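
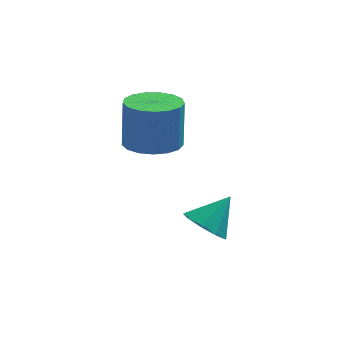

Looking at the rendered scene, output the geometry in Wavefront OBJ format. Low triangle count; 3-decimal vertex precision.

v -2.612 1.093 -1.327
v -1.663 0.949 -1.328
v -1.599 1.342 0.345
v -2.548 1.487 0.347
v -1.706 1.394 -1.432
v -1.643 1.788 0.241
v -1.957 1.771 -1.511
v -1.894 2.165 0.162
v -2.358 1.992 -1.548
v -2.295 2.386 0.125
v -2.817 2.008 -1.534
v -2.754 2.401 0.139
v -3.229 1.813 -1.473
v -3.166 2.207 0.2
v -3.5 1.454 -1.378
v -3.436 1.848 0.295
v -3.567 1.012 -1.271
v -3.503 1.406 0.402
v -3.415 0.589 -1.178
v -3.352 0.983 0.496
v -3.079 0.281 -1.118
v -3.016 0.675 0.555
v -2.636 0.159 -1.106
v -2.573 0.553 0.567
v -2.188 0.251 -1.144
v -2.124 0.645 0.529
v -1.836 0.536 -1.225
v -1.773 0.93 0.448
v -1.102 -0.615 -4.023
v -0.454 -0.707 -4.534
v -0.278 -0.065 -3.077
v -0.697 -0.2 -4.617
v -1.129 0.112 -4.422
v -1.549 0.084 -4.041
v -1.759 -0.271 -3.651
v -1.662 -0.787 -3.435
v -1.303 -1.223 -3.494
v -0.85 -1.374 -3.801
v -0.515 -1.17 -4.212
f 2 1 5
f 2 5 3
f 3 5 6
f 3 6 4
f 5 1 7
f 5 7 6
f 6 7 8
f 6 8 4
f 7 1 9
f 7 9 8
f 8 9 10
f 8 10 4
f 9 1 11
f 9 11 10
f 10 11 12
f 10 12 4
f 11 1 13
f 11 13 12
f 12 13 14
f 12 14 4
f 13 1 15
f 13 15 14
f 14 15 16
f 14 16 4
f 15 1 17
f 15 17 16
f 16 17 18
f 16 18 4
f 17 1 19
f 17 19 18
f 18 19 20
f 18 20 4
f 19 1 21
f 19 21 20
f 20 21 22
f 20 22 4
f 21 1 23
f 21 23 22
f 22 23 24
f 22 24 4
f 23 1 25
f 23 25 24
f 24 25 26
f 24 26 4
f 25 1 27
f 25 27 26
f 26 27 28
f 26 28 4
f 27 1 2
f 27 2 28
f 28 2 3
f 28 3 4
f 30 29 32
f 30 32 31
f 32 29 33
f 32 33 31
f 33 29 34
f 33 34 31
f 34 29 35
f 34 35 31
f 35 29 36
f 35 36 31
f 36 29 37
f 36 37 31
f 37 29 38
f 37 38 31
f 38 29 39
f 38 39 31
f 39 29 30
f 39 30 31



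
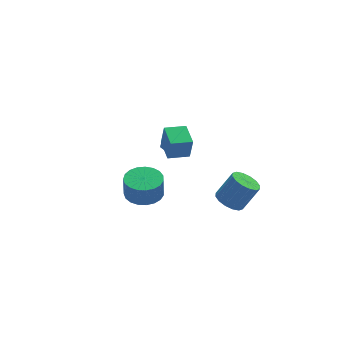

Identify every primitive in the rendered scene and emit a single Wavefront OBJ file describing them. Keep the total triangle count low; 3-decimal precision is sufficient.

v 2.694 -3.668 -1.831
v 3.164 -3.109 -2.108
v 3.996 -3.174 -0.825
v 3.526 -3.732 -0.549
v 2.873 -2.912 -1.909
v 3.705 -2.977 -0.626
v 2.534 -2.917 -1.69
v 3.366 -2.982 -0.407
v 2.238 -3.124 -1.508
v 3.07 -3.189 -0.225
v 2.064 -3.475 -1.413
v 2.896 -3.54 -0.131
v 2.059 -3.879 -1.431
v 2.891 -3.944 -0.148
v 2.224 -4.226 -1.555
v 3.056 -4.291 -0.272
v 2.515 -4.423 -1.754
v 3.347 -4.488 -0.471
v 2.854 -4.418 -1.973
v 3.686 -4.483 -0.69
v 3.15 -4.211 -2.155
v 3.982 -4.276 -0.872
v 3.324 -3.86 -2.249
v 4.156 -3.925 -0.967
v 3.329 -3.456 -2.232
v 4.161 -3.521 -0.949
v -0.481 -0.757 -2.509
v 0.476 -0.911 -2.486
v 0.439 -0.976 -1.309
v -0.519 -0.823 -1.331
v 0.456 -0.509 -2.465
v 0.418 -0.574 -1.287
v 0.273 -0.149 -2.451
v 0.235 -0.215 -1.273
v -0.041 0.105 -2.447
v -0.079 0.039 -1.269
v -0.43 0.21 -2.453
v -0.468 0.144 -1.276
v -0.828 0.148 -2.47
v -0.866 0.082 -1.292
v -1.166 -0.071 -2.493
v -1.204 -0.136 -1.315
v -1.386 -0.408 -2.519
v -1.424 -0.474 -1.341
v -1.449 -0.806 -2.543
v -1.487 -0.871 -1.365
v -1.345 -1.195 -2.561
v -1.383 -1.261 -1.383
v -1.091 -1.509 -2.57
v -1.129 -1.574 -1.393
v -0.732 -1.692 -2.569
v -0.77 -1.758 -1.391
v -0.33 -1.714 -2.557
v -0.368 -1.78 -1.38
v 0.047 -1.571 -2.537
v 0.009 -1.636 -1.36
v 0.332 -1.286 -2.512
v 0.294 -1.352 -1.334
v 2.799 3.145 -3.277
v 2.725 1.596 -2.657
v 2.044 3.294 -2.994
v 1.97 1.745 -2.374
v 3.19 3.475 -2.406
v 3.116 1.926 -1.786
v 2.435 3.624 -2.123
v 2.361 2.075 -1.503
v 1.03 -0.1 -0.885
v 1.118 -0.285 0.328
v 1.217 1.173 -0.705
v 1.305 0.988 0.508
v 2.135 -0.248 -0.988
v 2.223 -0.433 0.225
v 2.322 1.025 -0.808
v 2.41 0.84 0.405
f 2 1 5
f 2 5 3
f 3 5 6
f 3 6 4
f 5 1 7
f 5 7 6
f 6 7 8
f 6 8 4
f 7 1 9
f 7 9 8
f 8 9 10
f 8 10 4
f 9 1 11
f 9 11 10
f 10 11 12
f 10 12 4
f 11 1 13
f 11 13 12
f 12 13 14
f 12 14 4
f 13 1 15
f 13 15 14
f 14 15 16
f 14 16 4
f 15 1 17
f 15 17 16
f 16 17 18
f 16 18 4
f 17 1 19
f 17 19 18
f 18 19 20
f 18 20 4
f 19 1 21
f 19 21 20
f 20 21 22
f 20 22 4
f 21 1 23
f 21 23 22
f 22 23 24
f 22 24 4
f 23 1 25
f 23 25 24
f 24 25 26
f 24 26 4
f 25 1 2
f 25 2 26
f 26 2 3
f 26 3 4
f 28 27 31
f 28 31 29
f 29 31 32
f 29 32 30
f 31 27 33
f 31 33 32
f 32 33 34
f 32 34 30
f 33 27 35
f 33 35 34
f 34 35 36
f 34 36 30
f 35 27 37
f 35 37 36
f 36 37 38
f 36 38 30
f 37 27 39
f 37 39 38
f 38 39 40
f 38 40 30
f 39 27 41
f 39 41 40
f 40 41 42
f 40 42 30
f 41 27 43
f 41 43 42
f 42 43 44
f 42 44 30
f 43 27 45
f 43 45 44
f 44 45 46
f 44 46 30
f 45 27 47
f 45 47 46
f 46 47 48
f 46 48 30
f 47 27 49
f 47 49 48
f 48 49 50
f 48 50 30
f 49 27 51
f 49 51 50
f 50 51 52
f 50 52 30
f 51 27 53
f 51 53 52
f 52 53 54
f 52 54 30
f 53 27 55
f 53 55 54
f 54 55 56
f 54 56 30
f 55 27 57
f 55 57 56
f 56 57 58
f 56 58 30
f 57 27 28
f 57 28 58
f 58 28 29
f 58 29 30
f 60 62 59
f 63 60 59
f 59 62 61
f 61 63 59
f 60 66 62
f 64 60 63
f 64 66 60
f 62 66 61
f 65 63 61
f 61 66 65
f 65 64 63
f 66 64 65
f 68 70 67
f 71 68 67
f 67 70 69
f 69 71 67
f 68 74 70
f 72 68 71
f 72 74 68
f 70 74 69
f 73 71 69
f 69 74 73
f 73 72 71
f 74 72 73



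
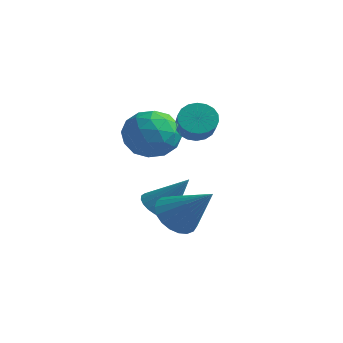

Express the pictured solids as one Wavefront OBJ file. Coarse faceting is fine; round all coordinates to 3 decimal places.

v 0.13 -0.727 -0.635
v 0.593 -0.105 -1.25
v 1.69 -0.513 0.755
v 0.36 0.152 -1.028
v 0.087 0.257 -0.738
v -0.178 0.192 -0.43
v -0.39 -0.032 -0.157
v -0.512 -0.376 0.033
v -0.523 -0.781 0.107
v -0.422 -1.176 0.054
v -0.224 -1.494 -0.119
v 0.034 -1.679 -0.381
v 0.309 -1.699 -0.686
v 0.553 -1.551 -0.983
v 0.724 -1.261 -1.22
v 0.792 -0.878 -1.355
v 0.745 -0.469 -1.366
v -3.486 2.988 1.992
v -2.559 2.381 2.551
v -4.281 1.239 1.409
v -3.354 0.632 1.968
v -4.202 1.231 2.648
v -3.711 2.312 3.008
v -3.129 1.308 0.952
v -2.638 2.389 1.312
v -2.339 1.343 1.908
v -3.002 1.295 2.956
v -3.838 2.325 1.004
v -4.501 2.277 2.052
v -2.953 2.838 2.322
v -3.887 0.782 1.638
v -4.385 1.134 2.037
v -3.841 0.777 2.365
v -3.63 2.797 2.591
v -3.085 2.441 2.919
v -4.05 1.765 2.976
v -3.755 1.179 1.041
v -3.21 0.823 1.369
v -2.999 2.843 1.595
v -2.455 2.486 1.923
v -2.79 1.855 0.984
v -2.279 1.871 2.273
v -2.746 0.843 1.931
v -2.614 1.24 1.334
v -2.325 1.876 1.545
v -2.668 1.843 2.889
v -3.135 0.815 2.546
v -3.634 1.167 2.946
v -3.345 1.802 3.158
v -2.539 1.233 2.511
v -3.705 2.805 1.414
v -4.172 1.777 1.071
v -3.495 1.818 0.802
v -3.206 2.453 1.014
v -4.094 2.777 2.029
v -4.561 1.749 1.687
v -4.515 1.744 2.415
v -4.226 2.38 2.626
v -4.301 2.387 1.449
v -2.296 3.072 2.36
v -1.841 3.701 2.503
v -1.068 2.978 3.223
v -1.524 2.348 3.08
v -2.074 3.712 2.765
v -1.302 2.989 3.485
v -2.352 3.597 2.948
v -1.579 2.874 3.667
v -2.619 3.377 3.013
v -1.846 2.654 3.733
v -2.822 3.097 2.95
v -2.049 2.374 3.67
v -2.92 2.812 2.769
v -2.148 2.089 3.489
v -2.896 2.578 2.508
v -2.123 1.855 3.228
v -2.752 2.442 2.217
v -1.979 1.719 2.937
v -2.518 2.431 1.955
v -1.746 1.708 2.675
v -2.241 2.546 1.773
v -1.468 1.823 2.492
v -1.974 2.766 1.707
v -1.201 2.043 2.427
v -1.771 3.046 1.77
v -0.998 2.323 2.49
v -1.672 3.331 1.951
v -0.9 2.608 2.671
v -1.697 3.565 2.212
v -0.924 2.842 2.932
v -2.436 1.092 -1.363
v -1.779 0.965 -1.819
v -1.284 1.568 0.163
v -1.841 1.291 -1.875
v -2.006 1.583 -1.841
v -2.245 1.79 -1.725
v -2.517 1.876 -1.547
v -2.775 1.827 -1.336
v -2.975 1.65 -1.13
v -3.081 1.377 -0.964
v -3.076 1.055 -0.867
v -2.96 0.739 -0.856
v -2.754 0.484 -0.932
v -2.493 0.334 -1.083
v -2.222 0.315 -1.282
v -1.988 0.43 -1.495
v -1.831 0.66 -1.685
f 2 1 4
f 2 4 3
f 4 1 5
f 4 5 3
f 5 1 6
f 5 6 3
f 6 1 7
f 6 7 3
f 7 1 8
f 7 8 3
f 8 1 9
f 8 9 3
f 9 1 10
f 9 10 3
f 10 1 11
f 10 11 3
f 11 1 12
f 11 12 3
f 12 1 13
f 12 13 3
f 13 1 14
f 13 14 3
f 14 1 15
f 14 15 3
f 15 1 16
f 15 16 3
f 16 1 17
f 16 17 3
f 17 1 2
f 17 2 3
f 18 55 34
f 55 29 58
f 34 58 23
f 55 58 34
f 18 34 30
f 34 23 35
f 30 35 19
f 34 35 30
f 18 30 39
f 30 19 40
f 39 40 25
f 30 40 39
f 18 39 51
f 39 25 54
f 51 54 28
f 39 54 51
f 18 51 55
f 51 28 59
f 55 59 29
f 51 59 55
f 19 35 46
f 35 23 49
f 46 49 27
f 35 49 46
f 23 58 36
f 58 29 57
f 36 57 22
f 58 57 36
f 29 59 56
f 59 28 52
f 56 52 20
f 59 52 56
f 28 54 53
f 54 25 41
f 53 41 24
f 54 41 53
f 25 40 45
f 40 19 42
f 45 42 26
f 40 42 45
f 21 47 33
f 47 27 48
f 33 48 22
f 47 48 33
f 21 33 31
f 33 22 32
f 31 32 20
f 33 32 31
f 21 31 38
f 31 20 37
f 38 37 24
f 31 37 38
f 21 38 43
f 38 24 44
f 43 44 26
f 38 44 43
f 21 43 47
f 43 26 50
f 47 50 27
f 43 50 47
f 22 48 36
f 48 27 49
f 36 49 23
f 48 49 36
f 20 32 56
f 32 22 57
f 56 57 29
f 32 57 56
f 24 37 53
f 37 20 52
f 53 52 28
f 37 52 53
f 26 44 45
f 44 24 41
f 45 41 25
f 44 41 45
f 27 50 46
f 50 26 42
f 46 42 19
f 50 42 46
f 61 60 64
f 61 64 62
f 62 64 65
f 62 65 63
f 64 60 66
f 64 66 65
f 65 66 67
f 65 67 63
f 66 60 68
f 66 68 67
f 67 68 69
f 67 69 63
f 68 60 70
f 68 70 69
f 69 70 71
f 69 71 63
f 70 60 72
f 70 72 71
f 71 72 73
f 71 73 63
f 72 60 74
f 72 74 73
f 73 74 75
f 73 75 63
f 74 60 76
f 74 76 75
f 75 76 77
f 75 77 63
f 76 60 78
f 76 78 77
f 77 78 79
f 77 79 63
f 78 60 80
f 78 80 79
f 79 80 81
f 79 81 63
f 80 60 82
f 80 82 81
f 81 82 83
f 81 83 63
f 82 60 84
f 82 84 83
f 83 84 85
f 83 85 63
f 84 60 86
f 84 86 85
f 85 86 87
f 85 87 63
f 86 60 88
f 86 88 87
f 87 88 89
f 87 89 63
f 88 60 61
f 88 61 89
f 89 61 62
f 89 62 63
f 91 90 93
f 91 93 92
f 93 90 94
f 93 94 92
f 94 90 95
f 94 95 92
f 95 90 96
f 95 96 92
f 96 90 97
f 96 97 92
f 97 90 98
f 97 98 92
f 98 90 99
f 98 99 92
f 99 90 100
f 99 100 92
f 100 90 101
f 100 101 92
f 101 90 102
f 101 102 92
f 102 90 103
f 102 103 92
f 103 90 104
f 103 104 92
f 104 90 105
f 104 105 92
f 105 90 106
f 105 106 92
f 106 90 91
f 106 91 92



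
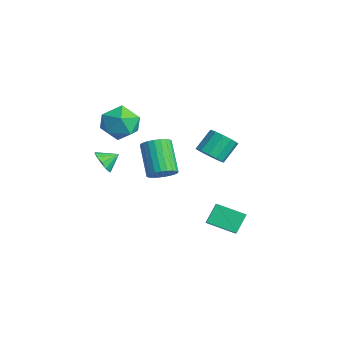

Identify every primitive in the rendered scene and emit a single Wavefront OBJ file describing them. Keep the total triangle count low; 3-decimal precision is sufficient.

v 0.219 -0.912 3.014
v 1.116 -1.695 3.398
v -1.156 -1.985 4.042
v -0.259 -2.768 4.426
v -0.288 -1.592 4.852
v 0.562 -0.929 4.217
v -0.602 -2.751 3.223
v 0.248 -2.088 2.588
v 0.609 -2.831 3.527
v 0.803 -2.115 4.534
v -0.843 -1.565 2.906
v -0.649 -0.849 3.913
v 2.743 1.942 -3.55
v 2.298 2.738 -2.569
v 3.746 3.253 -4.159
v 3.3 4.05 -3.178
v 3.42 1.67 -3.022
v 2.974 2.467 -2.041
v 4.422 2.982 -3.631
v 3.977 3.778 -2.65
v -1.02 -2.49 0.221
v -0.309 -2.398 -0.156
v -0.86 -1.59 0.739
v -0.621 -2.193 -0.418
v -1.06 -2.081 -0.477
v -1.486 -2.1 -0.314
v -1.764 -2.242 0.019
v -1.805 -2.463 0.416
v -1.598 -2.692 0.751
v -1.206 -2.858 0.918
v -0.756 -2.906 0.864
v -0.389 -2.822 0.606
v -0.222 -2.633 0.225
v 1.149 2.888 0.642
v 1.961 3.262 0.538
v 1.623 4.286 1.595
v 0.811 3.912 1.698
v 1.652 3.498 0.212
v 1.315 4.522 1.269
v 1.184 3.539 0.022
v 0.846 4.564 1.078
v 0.705 3.374 0.028
v 0.367 4.398 1.085
v 0.366 3.055 0.23
v 0.028 4.079 1.287
v 0.276 2.682 0.562
v -0.061 3.707 1.619
v 0.463 2.375 0.919
v 0.126 3.399 1.976
v 0.868 2.231 1.189
v 0.53 3.255 2.246
v 1.362 2.295 1.284
v 1.024 3.319 2.341
v 1.788 2.547 1.176
v 1.45 3.572 2.233
v 2.011 2.908 0.898
v 1.674 3.932 1.955
v 3.847 -1.063 1.703
v 4.424 -0.741 2.222
v 2.93 -0.475 3.716
v 2.353 -0.797 3.197
v 4.318 -0.472 2.068
v 2.824 -0.205 3.563
v 4.141 -0.292 1.859
v 2.647 -0.025 3.354
v 3.919 -0.23 1.626
v 2.425 0.037 3.121
v 3.686 -0.295 1.405
v 2.192 -0.028 2.899
v 3.478 -0.476 1.229
v 1.984 -0.21 2.723
v 3.325 -0.747 1.125
v 1.831 -0.481 2.62
v 3.252 -1.067 1.109
v 1.759 -0.8 2.604
v 3.27 -1.385 1.184
v 1.776 -1.119 2.678
v 3.376 -1.655 1.337
v 1.882 -1.388 2.832
v 3.553 -1.835 1.546
v 2.059 -1.568 3.041
v 3.775 -1.897 1.779
v 2.281 -1.63 3.274
v 4.008 -1.832 2.001
v 2.514 -1.565 3.495
v 4.216 -1.65 2.177
v 2.722 -1.384 3.671
v 4.369 -1.379 2.28
v 2.875 -1.113 3.775
v 4.441 -1.06 2.296
v 2.948 -0.793 3.791
f 1 12 6
f 1 6 2
f 1 2 8
f 1 8 11
f 1 11 12
f 2 6 10
f 6 12 5
f 12 11 3
f 11 8 7
f 8 2 9
f 4 10 5
f 4 5 3
f 4 3 7
f 4 7 9
f 4 9 10
f 5 10 6
f 3 5 12
f 7 3 11
f 9 7 8
f 10 9 2
f 14 16 13
f 17 14 13
f 13 16 15
f 15 17 13
f 14 20 16
f 18 14 17
f 18 20 14
f 16 20 15
f 19 17 15
f 15 20 19
f 19 18 17
f 20 18 19
f 22 21 24
f 22 24 23
f 24 21 25
f 24 25 23
f 25 21 26
f 25 26 23
f 26 21 27
f 26 27 23
f 27 21 28
f 27 28 23
f 28 21 29
f 28 29 23
f 29 21 30
f 29 30 23
f 30 21 31
f 30 31 23
f 31 21 32
f 31 32 23
f 32 21 33
f 32 33 23
f 33 21 22
f 33 22 23
f 35 34 38
f 35 38 36
f 36 38 39
f 36 39 37
f 38 34 40
f 38 40 39
f 39 40 41
f 39 41 37
f 40 34 42
f 40 42 41
f 41 42 43
f 41 43 37
f 42 34 44
f 42 44 43
f 43 44 45
f 43 45 37
f 44 34 46
f 44 46 45
f 45 46 47
f 45 47 37
f 46 34 48
f 46 48 47
f 47 48 49
f 47 49 37
f 48 34 50
f 48 50 49
f 49 50 51
f 49 51 37
f 50 34 52
f 50 52 51
f 51 52 53
f 51 53 37
f 52 34 54
f 52 54 53
f 53 54 55
f 53 55 37
f 54 34 56
f 54 56 55
f 55 56 57
f 55 57 37
f 56 34 35
f 56 35 57
f 57 35 36
f 57 36 37
f 59 58 62
f 59 62 60
f 60 62 63
f 60 63 61
f 62 58 64
f 62 64 63
f 63 64 65
f 63 65 61
f 64 58 66
f 64 66 65
f 65 66 67
f 65 67 61
f 66 58 68
f 66 68 67
f 67 68 69
f 67 69 61
f 68 58 70
f 68 70 69
f 69 70 71
f 69 71 61
f 70 58 72
f 70 72 71
f 71 72 73
f 71 73 61
f 72 58 74
f 72 74 73
f 73 74 75
f 73 75 61
f 74 58 76
f 74 76 75
f 75 76 77
f 75 77 61
f 76 58 78
f 76 78 77
f 77 78 79
f 77 79 61
f 78 58 80
f 78 80 79
f 79 80 81
f 79 81 61
f 80 58 82
f 80 82 81
f 81 82 83
f 81 83 61
f 82 58 84
f 82 84 83
f 83 84 85
f 83 85 61
f 84 58 86
f 84 86 85
f 85 86 87
f 85 87 61
f 86 58 88
f 86 88 87
f 87 88 89
f 87 89 61
f 88 58 90
f 88 90 89
f 89 90 91
f 89 91 61
f 90 58 59
f 90 59 91
f 91 59 60
f 91 60 61



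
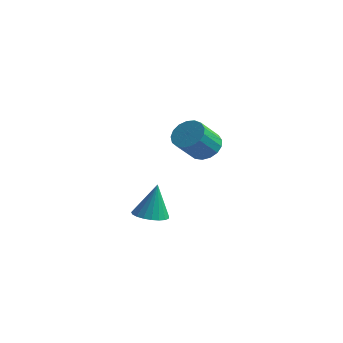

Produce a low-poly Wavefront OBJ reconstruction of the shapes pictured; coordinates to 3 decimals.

v 2.361 -2.909 -2.765
v 3.233 -2.507 -2.902
v 2.479 -2.471 -0.735
v 2.986 -2.192 -2.956
v 2.631 -2.001 -2.976
v 2.23 -1.968 -2.96
v 1.851 -2.097 -2.91
v 1.56 -2.366 -2.835
v 1.408 -2.729 -2.748
v 1.42 -3.123 -2.664
v 1.596 -3.481 -2.597
v 1.903 -3.739 -2.56
v 2.29 -3.854 -2.557
v 2.689 -3.805 -2.591
v 3.031 -3.601 -2.655
v 3.258 -3.278 -2.738
v 3.329 -2.891 -2.825
v 0.209 4.119 -0.75
v 0.59 4.774 -0.038
v 0.492 3.397 1.282
v 0.111 2.741 0.57
v 0.097 4.838 -0.007
v -0 3.461 1.312
v -0.37 4.738 -0.147
v -0.467 3.36 1.173
v -0.704 4.495 -0.425
v -0.802 3.118 0.895
v -0.83 4.166 -0.777
v -0.927 2.789 0.543
v -0.717 3.827 -1.123
v -0.815 2.45 0.197
v -0.393 3.554 -1.383
v -0.49 2.177 -0.064
v 0.07 3.411 -1.499
v -0.028 2.033 -0.179
v 0.564 3.429 -1.443
v 0.467 2.052 -0.123
v 0.977 3.606 -1.228
v 0.879 2.229 0.092
v 1.214 3.9 -0.904
v 1.116 2.523 0.416
v 1.22 4.244 -0.544
v 1.123 2.867 0.776
v 0.995 4.56 -0.232
v 0.898 3.182 1.088
f 2 1 4
f 2 4 3
f 4 1 5
f 4 5 3
f 5 1 6
f 5 6 3
f 6 1 7
f 6 7 3
f 7 1 8
f 7 8 3
f 8 1 9
f 8 9 3
f 9 1 10
f 9 10 3
f 10 1 11
f 10 11 3
f 11 1 12
f 11 12 3
f 12 1 13
f 12 13 3
f 13 1 14
f 13 14 3
f 14 1 15
f 14 15 3
f 15 1 16
f 15 16 3
f 16 1 17
f 16 17 3
f 17 1 2
f 17 2 3
f 19 18 22
f 19 22 20
f 20 22 23
f 20 23 21
f 22 18 24
f 22 24 23
f 23 24 25
f 23 25 21
f 24 18 26
f 24 26 25
f 25 26 27
f 25 27 21
f 26 18 28
f 26 28 27
f 27 28 29
f 27 29 21
f 28 18 30
f 28 30 29
f 29 30 31
f 29 31 21
f 30 18 32
f 30 32 31
f 31 32 33
f 31 33 21
f 32 18 34
f 32 34 33
f 33 34 35
f 33 35 21
f 34 18 36
f 34 36 35
f 35 36 37
f 35 37 21
f 36 18 38
f 36 38 37
f 37 38 39
f 37 39 21
f 38 18 40
f 38 40 39
f 39 40 41
f 39 41 21
f 40 18 42
f 40 42 41
f 41 42 43
f 41 43 21
f 42 18 44
f 42 44 43
f 43 44 45
f 43 45 21
f 44 18 19
f 44 19 45
f 45 19 20
f 45 20 21



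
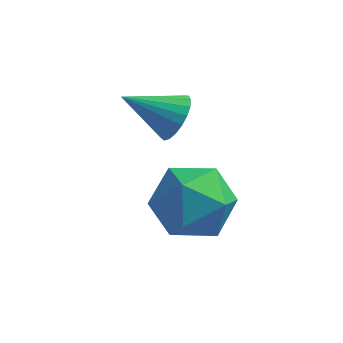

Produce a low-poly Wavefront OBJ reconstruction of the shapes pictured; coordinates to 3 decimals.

v 1.613 -1.884 0.981
v 2.407 -1.225 1.374
v 2.533 -3.315 1.526
v 3.327 -2.656 1.919
v 2.337 -2.68 2.407
v 1.769 -1.796 2.071
v 3.171 -2.744 0.829
v 2.603 -1.86 0.493
v 3.37 -1.757 1.28
v 2.854 -1.717 2.256
v 2.086 -2.823 0.644
v 1.57 -2.783 1.62
v 1.804 -1.354 3.508
v 2.103 -1.174 4.067
v 0.636 -1.666 4.232
v 1.989 -0.938 3.985
v 1.843 -0.774 3.821
v 1.691 -0.711 3.602
v 1.557 -0.758 3.366
v 1.467 -0.909 3.156
v 1.435 -1.136 3.006
v 1.466 -1.402 2.943
v 1.556 -1.659 2.977
v 1.689 -1.863 3.103
v 1.842 -1.979 3.299
v 1.988 -1.987 3.532
v 2.103 -1.886 3.76
v 2.165 -1.692 3.944
v 2.166 -1.441 4.053
f 1 12 6
f 1 6 2
f 1 2 8
f 1 8 11
f 1 11 12
f 2 6 10
f 6 12 5
f 12 11 3
f 11 8 7
f 8 2 9
f 4 10 5
f 4 5 3
f 4 3 7
f 4 7 9
f 4 9 10
f 5 10 6
f 3 5 12
f 7 3 11
f 9 7 8
f 10 9 2
f 14 13 16
f 14 16 15
f 16 13 17
f 16 17 15
f 17 13 18
f 17 18 15
f 18 13 19
f 18 19 15
f 19 13 20
f 19 20 15
f 20 13 21
f 20 21 15
f 21 13 22
f 21 22 15
f 22 13 23
f 22 23 15
f 23 13 24
f 23 24 15
f 24 13 25
f 24 25 15
f 25 13 26
f 25 26 15
f 26 13 27
f 26 27 15
f 27 13 28
f 27 28 15
f 28 13 29
f 28 29 15
f 29 13 14
f 29 14 15



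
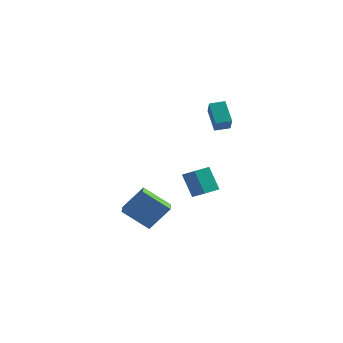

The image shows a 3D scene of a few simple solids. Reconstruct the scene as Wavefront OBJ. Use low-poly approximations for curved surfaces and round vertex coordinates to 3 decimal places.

v 2.268 -4.151 -1.678
v 1.465 -3.516 -0.198
v 2.957 -3.293 -1.673
v 2.154 -2.658 -0.192
v 3.246 -4.942 -0.808
v 2.443 -4.307 0.673
v 3.935 -4.084 -0.802
v 3.132 -3.449 0.678
v -2.291 -3.907 -3.803
v -1.117 -3.239 -2.235
v -2.579 -2.754 -4.078
v -1.405 -2.086 -2.51
v -0.555 -3.794 -5.15
v 0.619 -3.126 -3.582
v -0.843 -2.641 -5.425
v 0.331 -1.973 -3.857
v 3.175 -1.999 3.747
v 2.459 -0.834 4.806
v 2.897 -1.229 2.712
v 2.182 -0.063 3.771
v 4.078 -1.537 3.849
v 3.363 -0.371 4.908
v 3.801 -0.766 2.814
v 3.085 0.399 3.873
f 2 4 1
f 5 2 1
f 1 4 3
f 3 5 1
f 2 8 4
f 6 2 5
f 6 8 2
f 4 8 3
f 7 5 3
f 3 8 7
f 7 6 5
f 8 6 7
f 10 12 9
f 13 10 9
f 9 12 11
f 11 13 9
f 10 16 12
f 14 10 13
f 14 16 10
f 12 16 11
f 15 13 11
f 11 16 15
f 15 14 13
f 16 14 15
f 18 20 17
f 21 18 17
f 17 20 19
f 19 21 17
f 18 24 20
f 22 18 21
f 22 24 18
f 20 24 19
f 23 21 19
f 19 24 23
f 23 22 21
f 24 22 23



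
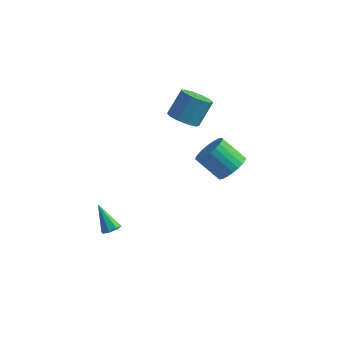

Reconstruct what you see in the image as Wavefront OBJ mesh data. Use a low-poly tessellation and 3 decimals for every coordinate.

v -3.044 -3.075 -4.433
v -2.529 -3.241 -4.072
v -4.116 -2.825 -2.787
v -2.55 -2.752 -4.16
v -2.86 -2.452 -4.408
v -3.278 -2.517 -4.67
v -3.559 -2.909 -4.793
v -3.538 -3.398 -4.705
v -3.227 -3.698 -4.458
v -2.81 -3.633 -4.195
v -1.192 2.016 2.874
v -0.736 2.745 2.289
v -0.392 3.793 3.86
v -0.848 3.064 4.446
v -1.362 2.887 2.331
v -1.018 3.934 3.903
v -1.922 2.696 2.581
v -1.579 3.744 4.152
v -2.204 2.245 2.943
v -1.86 3.293 4.514
v -2.099 1.707 3.278
v -1.755 2.755 4.85
v -1.648 1.287 3.46
v -1.304 2.335 5.031
v -1.022 1.146 3.417
v -0.678 2.193 4.989
v -0.461 1.336 3.168
v -0.118 2.384 4.739
v -0.18 1.787 2.806
v 0.164 2.835 4.377
v -0.285 2.325 2.47
v 0.059 3.373 4.042
v 2.298 1.779 0.019
v 3.055 1.667 0.809
v 1.62 1.429 2.151
v 0.862 1.541 1.361
v 2.99 2.091 0.814
v 1.555 1.853 2.157
v 2.82 2.468 0.699
v 1.384 2.23 2.042
v 2.57 2.74 0.48
v 1.135 2.502 1.823
v 2.279 2.865 0.191
v 0.843 2.627 1.534
v 1.991 2.825 -0.124
v 0.555 2.588 1.218
v 1.749 2.626 -0.418
v 0.313 2.388 0.925
v 1.591 2.298 -0.645
v 0.155 2.06 0.698
v 1.54 1.891 -0.771
v 0.105 1.653 0.571
v 1.605 1.467 -0.777
v 0.17 1.229 0.566
v 1.776 1.09 -0.662
v 0.34 0.852 0.681
v 2.025 0.818 -0.443
v 0.59 0.58 0.9
v 2.317 0.693 -0.154
v 0.881 0.455 1.189
v 2.605 0.732 0.162
v 1.169 0.495 1.504
v 2.847 0.932 0.455
v 1.411 0.694 1.798
v 3.005 1.26 0.682
v 1.569 1.022 2.025
f 2 1 4
f 2 4 3
f 4 1 5
f 4 5 3
f 5 1 6
f 5 6 3
f 6 1 7
f 6 7 3
f 7 1 8
f 7 8 3
f 8 1 9
f 8 9 3
f 9 1 10
f 9 10 3
f 10 1 2
f 10 2 3
f 12 11 15
f 12 15 13
f 13 15 16
f 13 16 14
f 15 11 17
f 15 17 16
f 16 17 18
f 16 18 14
f 17 11 19
f 17 19 18
f 18 19 20
f 18 20 14
f 19 11 21
f 19 21 20
f 20 21 22
f 20 22 14
f 21 11 23
f 21 23 22
f 22 23 24
f 22 24 14
f 23 11 25
f 23 25 24
f 24 25 26
f 24 26 14
f 25 11 27
f 25 27 26
f 26 27 28
f 26 28 14
f 27 11 29
f 27 29 28
f 28 29 30
f 28 30 14
f 29 11 31
f 29 31 30
f 30 31 32
f 30 32 14
f 31 11 12
f 31 12 32
f 32 12 13
f 32 13 14
f 34 33 37
f 34 37 35
f 35 37 38
f 35 38 36
f 37 33 39
f 37 39 38
f 38 39 40
f 38 40 36
f 39 33 41
f 39 41 40
f 40 41 42
f 40 42 36
f 41 33 43
f 41 43 42
f 42 43 44
f 42 44 36
f 43 33 45
f 43 45 44
f 44 45 46
f 44 46 36
f 45 33 47
f 45 47 46
f 46 47 48
f 46 48 36
f 47 33 49
f 47 49 48
f 48 49 50
f 48 50 36
f 49 33 51
f 49 51 50
f 50 51 52
f 50 52 36
f 51 33 53
f 51 53 52
f 52 53 54
f 52 54 36
f 53 33 55
f 53 55 54
f 54 55 56
f 54 56 36
f 55 33 57
f 55 57 56
f 56 57 58
f 56 58 36
f 57 33 59
f 57 59 58
f 58 59 60
f 58 60 36
f 59 33 61
f 59 61 60
f 60 61 62
f 60 62 36
f 61 33 63
f 61 63 62
f 62 63 64
f 62 64 36
f 63 33 65
f 63 65 64
f 64 65 66
f 64 66 36
f 65 33 34
f 65 34 66
f 66 34 35
f 66 35 36



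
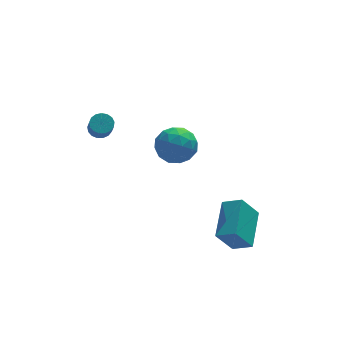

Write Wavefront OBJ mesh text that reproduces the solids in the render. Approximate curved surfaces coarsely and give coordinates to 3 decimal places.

v 1.389 -1.757 -1.42
v 2.167 -2.269 -0.957
v 2.129 -0.008 -0.73
v 2.907 -0.52 -0.267
v 2.213 -1.62 -2.653
v 2.991 -2.132 -2.19
v 2.953 0.129 -1.963
v 3.731 -0.383 -1.5
v -0.474 0.517 4.188
v 0.424 0.24 4.557
v -0.484 -0.8 3.223
v 0.414 -1.077 3.592
v -0.406 -1.115 4.179
v -0.4 -0.301 4.776
v 0.34 -0.259 3.004
v 0.346 0.555 3.601
v 0.927 -0.24 3.825
v 0.466 -0.768 4.551
v -0.526 0.208 3.229
v -0.987 -0.32 3.955
v -0.024 0.494 4.457
v -0.036 -1.054 3.323
v -0.518 -1.076 3.668
v 0.01 -1.239 3.884
v -0.509 0.176 4.586
v 0.019 0.014 4.803
v -0.468 -0.783 4.58
v -0.079 -0.574 2.977
v 0.449 -0.736 3.194
v -0.07 0.679 3.896
v 0.458 0.516 4.112
v 0.408 0.223 3.2
v 0.799 0.05 4.244
v 0.794 -0.725 3.677
v 0.75 -0.244 3.332
v 0.753 0.234 3.682
v 0.528 -0.261 4.671
v 0.523 -1.035 4.103
v 0.041 -1.058 4.449
v 0.044 -0.579 4.799
v 0.824 -0.543 4.241
v -0.583 0.475 3.677
v -0.588 -0.299 3.109
v -0.104 0.019 2.981
v -0.101 0.498 3.331
v -0.854 0.165 4.103
v -0.859 -0.61 3.536
v -0.813 -0.794 4.098
v -0.81 -0.316 4.448
v -0.884 -0.017 3.539
v -2.532 4.257 1.865
v -1.962 4.243 1.866
v -1.978 3.609 2.715
v -2.548 3.623 2.715
v -2.022 4.457 2.024
v -2.039 3.823 2.874
v -2.2 4.625 2.146
v -2.216 3.991 2.996
v -2.453 4.709 2.204
v -2.469 4.075 3.053
v -2.724 4.689 2.184
v -2.74 4.055 3.033
v -2.951 4.57 2.091
v -2.968 3.936 2.94
v -3.083 4.379 1.946
v -3.099 3.746 2.796
v -3.088 4.161 1.783
v -3.104 3.527 2.633
v -2.966 3.964 1.639
v -2.982 3.331 2.488
v -2.744 3.835 1.546
v -2.76 3.201 2.396
v -2.474 3.802 1.527
v -2.49 3.168 2.376
v -2.217 3.873 1.585
v -2.233 3.24 2.435
v -2.032 4.032 1.707
v -2.048 3.399 2.557
f 2 4 1
f 5 2 1
f 1 4 3
f 3 5 1
f 2 8 4
f 6 2 5
f 6 8 2
f 4 8 3
f 7 5 3
f 3 8 7
f 7 6 5
f 8 6 7
f 9 46 25
f 46 20 49
f 25 49 14
f 46 49 25
f 9 25 21
f 25 14 26
f 21 26 10
f 25 26 21
f 9 21 30
f 21 10 31
f 30 31 16
f 21 31 30
f 9 30 42
f 30 16 45
f 42 45 19
f 30 45 42
f 9 42 46
f 42 19 50
f 46 50 20
f 42 50 46
f 10 26 37
f 26 14 40
f 37 40 18
f 26 40 37
f 14 49 27
f 49 20 48
f 27 48 13
f 49 48 27
f 20 50 47
f 50 19 43
f 47 43 11
f 50 43 47
f 19 45 44
f 45 16 32
f 44 32 15
f 45 32 44
f 16 31 36
f 31 10 33
f 36 33 17
f 31 33 36
f 12 38 24
f 38 18 39
f 24 39 13
f 38 39 24
f 12 24 22
f 24 13 23
f 22 23 11
f 24 23 22
f 12 22 29
f 22 11 28
f 29 28 15
f 22 28 29
f 12 29 34
f 29 15 35
f 34 35 17
f 29 35 34
f 12 34 38
f 34 17 41
f 38 41 18
f 34 41 38
f 13 39 27
f 39 18 40
f 27 40 14
f 39 40 27
f 11 23 47
f 23 13 48
f 47 48 20
f 23 48 47
f 15 28 44
f 28 11 43
f 44 43 19
f 28 43 44
f 17 35 36
f 35 15 32
f 36 32 16
f 35 32 36
f 18 41 37
f 41 17 33
f 37 33 10
f 41 33 37
f 52 51 55
f 52 55 53
f 53 55 56
f 53 56 54
f 55 51 57
f 55 57 56
f 56 57 58
f 56 58 54
f 57 51 59
f 57 59 58
f 58 59 60
f 58 60 54
f 59 51 61
f 59 61 60
f 60 61 62
f 60 62 54
f 61 51 63
f 61 63 62
f 62 63 64
f 62 64 54
f 63 51 65
f 63 65 64
f 64 65 66
f 64 66 54
f 65 51 67
f 65 67 66
f 66 67 68
f 66 68 54
f 67 51 69
f 67 69 68
f 68 69 70
f 68 70 54
f 69 51 71
f 69 71 70
f 70 71 72
f 70 72 54
f 71 51 73
f 71 73 72
f 72 73 74
f 72 74 54
f 73 51 75
f 73 75 74
f 74 75 76
f 74 76 54
f 75 51 77
f 75 77 76
f 76 77 78
f 76 78 54
f 77 51 52
f 77 52 78
f 78 52 53
f 78 53 54



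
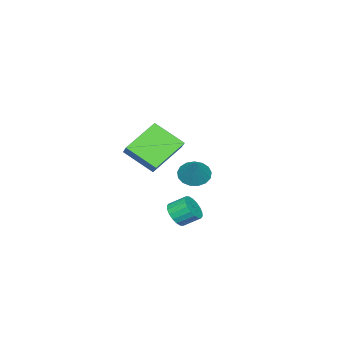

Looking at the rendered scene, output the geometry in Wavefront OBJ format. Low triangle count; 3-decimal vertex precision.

v -0.839 2.302 -4.165
v -0.447 2.803 -4.633
v -0.789 3.64 -4.023
v -1.181 3.138 -3.555
v -0.763 2.785 -4.785
v -1.105 3.621 -4.176
v -1.094 2.671 -4.815
v -1.437 3.507 -4.205
v -1.375 2.484 -4.716
v -1.717 3.32 -4.106
v -1.549 2.261 -4.507
v -1.892 3.097 -3.898
v -1.583 2.046 -4.231
v -1.926 2.882 -3.622
v -1.47 1.881 -3.942
v -1.812 2.718 -3.333
v -1.231 1.8 -3.697
v -1.573 2.637 -3.087
v -0.915 1.819 -3.544
v -1.257 2.655 -2.935
v -0.583 1.933 -3.515
v -0.926 2.769 -2.905
v -0.303 2.12 -3.614
v -0.645 2.956 -3.004
v -0.128 2.343 -3.822
v -0.471 3.179 -3.213
v -0.094 2.558 -4.098
v -0.437 3.394 -3.489
v -0.208 2.722 -4.387
v -0.55 3.559 -3.778
v -4.414 1.276 -2.922
v -3.729 1.425 -3.486
v -3.486 1.864 -1.638
v -3.951 1.794 -3.494
v -4.279 2.044 -3.371
v -4.639 2.119 -3.145
v -4.946 2 -2.868
v -5.132 1.715 -2.604
v -5.154 1.33 -2.412
v -5.006 0.933 -2.337
v -4.722 0.614 -2.396
v -4.368 0.447 -2.576
v -4.025 0.47 -2.835
v -3.77 0.677 -3.114
v -3.664 1.022 -3.349
v 0.703 3.535 1.463
v 0.925 1.988 2.542
v 1.208 4.023 2.057
v 1.43 2.475 3.137
v 2.49 3.025 0.363
v 2.712 1.477 1.443
v 2.995 3.512 0.958
v 3.217 1.965 2.037
f 2 1 5
f 2 5 3
f 3 5 6
f 3 6 4
f 5 1 7
f 5 7 6
f 6 7 8
f 6 8 4
f 7 1 9
f 7 9 8
f 8 9 10
f 8 10 4
f 9 1 11
f 9 11 10
f 10 11 12
f 10 12 4
f 11 1 13
f 11 13 12
f 12 13 14
f 12 14 4
f 13 1 15
f 13 15 14
f 14 15 16
f 14 16 4
f 15 1 17
f 15 17 16
f 16 17 18
f 16 18 4
f 17 1 19
f 17 19 18
f 18 19 20
f 18 20 4
f 19 1 21
f 19 21 20
f 20 21 22
f 20 22 4
f 21 1 23
f 21 23 22
f 22 23 24
f 22 24 4
f 23 1 25
f 23 25 24
f 24 25 26
f 24 26 4
f 25 1 27
f 25 27 26
f 26 27 28
f 26 28 4
f 27 1 29
f 27 29 28
f 28 29 30
f 28 30 4
f 29 1 2
f 29 2 30
f 30 2 3
f 30 3 4
f 32 31 34
f 32 34 33
f 34 31 35
f 34 35 33
f 35 31 36
f 35 36 33
f 36 31 37
f 36 37 33
f 37 31 38
f 37 38 33
f 38 31 39
f 38 39 33
f 39 31 40
f 39 40 33
f 40 31 41
f 40 41 33
f 41 31 42
f 41 42 33
f 42 31 43
f 42 43 33
f 43 31 44
f 43 44 33
f 44 31 45
f 44 45 33
f 45 31 32
f 45 32 33
f 47 49 46
f 50 47 46
f 46 49 48
f 48 50 46
f 47 53 49
f 51 47 50
f 51 53 47
f 49 53 48
f 52 50 48
f 48 53 52
f 52 51 50
f 53 51 52



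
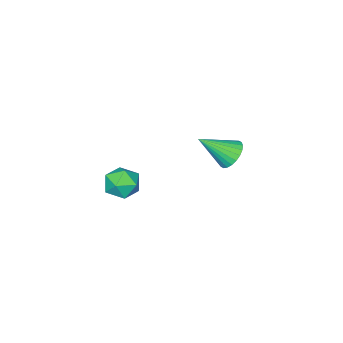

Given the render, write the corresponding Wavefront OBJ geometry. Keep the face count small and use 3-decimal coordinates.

v -3.219 4.005 -1.639
v -2.617 3.862 -2.36
v -1.901 2.915 -0.321
v -2.49 4.182 -2.222
v -2.474 4.475 -1.995
v -2.572 4.697 -1.715
v -2.768 4.813 -1.422
v -3.033 4.806 -1.163
v -3.326 4.677 -0.976
v -3.603 4.446 -0.89
v -3.821 4.148 -0.919
v -3.948 3.828 -1.056
v -3.964 3.536 -1.283
v -3.866 3.314 -1.564
v -3.67 3.198 -1.856
v -3.405 3.205 -2.115
v -3.112 3.333 -2.302
v -2.835 3.564 -2.388
v 3 3.753 -1.141
v 4.036 3.848 -1.088
v 3.064 2.452 -0.072
v 4.1 2.547 -0.019
v 3.488 3.278 0.4
v 3.449 4.081 -0.26
v 3.651 2.219 -0.9
v 3.612 3.022 -1.56
v 4.438 2.899 -0.939
v 4.337 3.554 -0.136
v 2.763 2.746 -1.024
v 2.662 3.401 -0.221
f 2 1 4
f 2 4 3
f 4 1 5
f 4 5 3
f 5 1 6
f 5 6 3
f 6 1 7
f 6 7 3
f 7 1 8
f 7 8 3
f 8 1 9
f 8 9 3
f 9 1 10
f 9 10 3
f 10 1 11
f 10 11 3
f 11 1 12
f 11 12 3
f 12 1 13
f 12 13 3
f 13 1 14
f 13 14 3
f 14 1 15
f 14 15 3
f 15 1 16
f 15 16 3
f 16 1 17
f 16 17 3
f 17 1 18
f 17 18 3
f 18 1 2
f 18 2 3
f 19 30 24
f 19 24 20
f 19 20 26
f 19 26 29
f 19 29 30
f 20 24 28
f 24 30 23
f 30 29 21
f 29 26 25
f 26 20 27
f 22 28 23
f 22 23 21
f 22 21 25
f 22 25 27
f 22 27 28
f 23 28 24
f 21 23 30
f 25 21 29
f 27 25 26
f 28 27 20



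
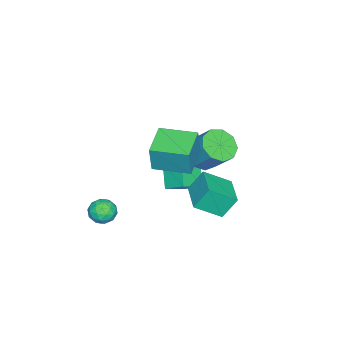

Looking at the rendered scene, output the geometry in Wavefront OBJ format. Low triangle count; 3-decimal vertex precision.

v 1.916 -2.893 -2.312
v 2.453 -2.469 -2.802
v 2.947 -3.631 -1.818
v 3.484 -3.207 -2.308
v 3.109 -2.82 -1.662
v 2.472 -2.364 -1.968
v 2.928 -3.736 -2.652
v 2.291 -3.28 -2.958
v 3.079 -2.991 -3.012
v 3.191 -2.425 -2.4
v 2.209 -3.675 -2.22
v 2.321 -3.109 -1.608
v 2.094 -2.616 -2.601
v 3.306 -3.484 -2.019
v 3.085 -3.256 -1.64
v 3.401 -3.007 -1.928
v 2.105 -2.554 -2.11
v 2.421 -2.306 -2.398
v 2.806 -2.512 -1.728
v 2.979 -3.794 -2.222
v 3.295 -3.546 -2.51
v 1.999 -3.093 -2.692
v 2.315 -2.844 -2.98
v 2.594 -3.588 -2.892
v 2.778 -2.674 -3.012
v 3.384 -3.108 -2.721
v 3.057 -3.418 -2.924
v 2.682 -3.15 -3.103
v 2.843 -2.341 -2.652
v 3.449 -2.775 -2.361
v 3.229 -2.547 -1.982
v 2.854 -2.279 -2.162
v 3.211 -2.647 -2.775
v 1.951 -3.325 -2.259
v 2.557 -3.759 -1.968
v 2.546 -3.821 -2.458
v 2.171 -3.553 -2.638
v 2.016 -2.992 -1.899
v 2.622 -3.426 -1.608
v 2.718 -2.95 -1.517
v 2.343 -2.682 -1.696
v 2.189 -3.453 -1.845
v -1.784 0.608 0.402
v -0.88 0.052 0.654
v -0.552 1.237 2.09
v -1.456 1.792 1.838
v -0.719 0.595 0.169
v -0.391 1.78 1.605
v -1.056 1.144 -0.207
v -0.728 2.329 1.229
v -1.734 1.442 -0.298
v -1.406 2.627 1.138
v -2.435 1.349 -0.061
v -2.107 2.534 1.375
v -2.831 0.91 0.392
v -2.503 2.094 1.828
v -2.738 0.329 0.85
v -2.41 1.513 2.286
v -2.198 -0.122 1.099
v -1.87 1.063 2.534
v -1.464 -0.231 1.021
v -1.136 0.954 2.457
v -0.488 0.411 -1.573
v -0.999 1.049 -0.315
v -1.308 1.701 -2.56
v -1.82 2.339 -1.302
v 1.08 1.481 -1.478
v 0.568 2.119 -0.22
v 0.259 2.771 -2.465
v -0.252 3.409 -1.207
v -3.097 -1.076 -4.288
v -4.101 -1.705 -3.154
v -2.979 0.106 -3.528
v -3.983 -0.523 -2.394
v -1.917 -1.657 -3.566
v -2.921 -2.286 -2.432
v -1.799 -0.475 -2.806
v -2.803 -1.104 -1.672
v 1.06 -0.382 2.829
v 1.317 -0.392 4.5
v 0.669 1.649 2.901
v 0.927 1.64 4.571
v 2.893 -0.02 2.549
v 3.151 -0.029 4.219
v 2.503 2.012 2.62
v 2.76 2.002 4.291
f 1 38 17
f 38 12 41
f 17 41 6
f 38 41 17
f 1 17 13
f 17 6 18
f 13 18 2
f 17 18 13
f 1 13 22
f 13 2 23
f 22 23 8
f 13 23 22
f 1 22 34
f 22 8 37
f 34 37 11
f 22 37 34
f 1 34 38
f 34 11 42
f 38 42 12
f 34 42 38
f 2 18 29
f 18 6 32
f 29 32 10
f 18 32 29
f 6 41 19
f 41 12 40
f 19 40 5
f 41 40 19
f 12 42 39
f 42 11 35
f 39 35 3
f 42 35 39
f 11 37 36
f 37 8 24
f 36 24 7
f 37 24 36
f 8 23 28
f 23 2 25
f 28 25 9
f 23 25 28
f 4 30 16
f 30 10 31
f 16 31 5
f 30 31 16
f 4 16 14
f 16 5 15
f 14 15 3
f 16 15 14
f 4 14 21
f 14 3 20
f 21 20 7
f 14 20 21
f 4 21 26
f 21 7 27
f 26 27 9
f 21 27 26
f 4 26 30
f 26 9 33
f 30 33 10
f 26 33 30
f 5 31 19
f 31 10 32
f 19 32 6
f 31 32 19
f 3 15 39
f 15 5 40
f 39 40 12
f 15 40 39
f 7 20 36
f 20 3 35
f 36 35 11
f 20 35 36
f 9 27 28
f 27 7 24
f 28 24 8
f 27 24 28
f 10 33 29
f 33 9 25
f 29 25 2
f 33 25 29
f 44 43 47
f 44 47 45
f 45 47 48
f 45 48 46
f 47 43 49
f 47 49 48
f 48 49 50
f 48 50 46
f 49 43 51
f 49 51 50
f 50 51 52
f 50 52 46
f 51 43 53
f 51 53 52
f 52 53 54
f 52 54 46
f 53 43 55
f 53 55 54
f 54 55 56
f 54 56 46
f 55 43 57
f 55 57 56
f 56 57 58
f 56 58 46
f 57 43 59
f 57 59 58
f 58 59 60
f 58 60 46
f 59 43 61
f 59 61 60
f 60 61 62
f 60 62 46
f 61 43 44
f 61 44 62
f 62 44 45
f 62 45 46
f 64 66 63
f 67 64 63
f 63 66 65
f 65 67 63
f 64 70 66
f 68 64 67
f 68 70 64
f 66 70 65
f 69 67 65
f 65 70 69
f 69 68 67
f 70 68 69
f 72 74 71
f 75 72 71
f 71 74 73
f 73 75 71
f 72 78 74
f 76 72 75
f 76 78 72
f 74 78 73
f 77 75 73
f 73 78 77
f 77 76 75
f 78 76 77
f 80 82 79
f 83 80 79
f 79 82 81
f 81 83 79
f 80 86 82
f 84 80 83
f 84 86 80
f 82 86 81
f 85 83 81
f 81 86 85
f 85 84 83
f 86 84 85



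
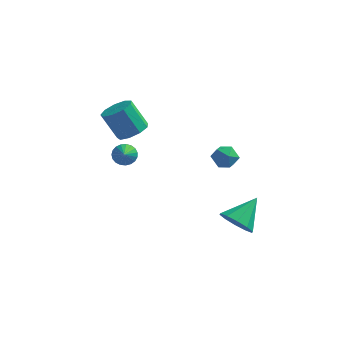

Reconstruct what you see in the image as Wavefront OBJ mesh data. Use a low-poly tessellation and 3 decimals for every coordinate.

v 3.426 -1.25 -3.014
v 4.273 -1.182 -3.681
v 4.214 0.17 -1.866
v 3.808 -0.752 -3.893
v 3.197 -0.513 -3.77
v 2.674 -0.555 -3.358
v 2.437 -0.863 -2.815
v 2.579 -1.319 -2.348
v 3.043 -1.749 -2.136
v 3.654 -1.988 -2.259
v 4.178 -1.945 -2.671
v 4.414 -1.637 -3.214
v -2.376 -0.526 2.702
v -1.797 -1.147 3.106
v -2.725 -1.014 4.642
v -3.304 -0.394 4.238
v -1.572 -0.55 3.19
v -2.501 -0.417 4.726
v -1.724 0.058 3.045
v -2.653 0.191 4.581
v -2.181 0.392 2.74
v -3.109 0.525 4.276
v -2.728 0.297 2.417
v -3.657 0.43 3.954
v -3.111 -0.184 2.228
v -4.04 -0.051 3.764
v -3.15 -0.825 2.26
v -4.078 -0.692 3.796
v -2.826 -1.326 2.499
v -3.755 -1.193 4.035
v -2.292 -1.453 2.833
v -3.22 -1.321 4.369
v -3.7 2.284 -1.381
v -3.077 2.19 -1.729
v -3.44 1.336 -0.659
v -2.998 2.378 -1.51
v -3.04 2.55 -1.269
v -3.197 2.676 -1.046
v -3.44 2.734 -0.882
v -3.729 2.715 -0.804
v -4.012 2.621 -0.826
v -4.241 2.469 -0.943
v -4.377 2.285 -1.137
v -4.396 2.1 -1.372
v -4.294 1.948 -1.609
v -4.09 1.854 -1.806
v -3.818 1.834 -1.93
v -3.526 1.893 -1.959
v -3.264 2.018 -1.888
v 2.534 -3.415 3.679
v 2.901 -2.839 4.072
v 3.659 -3.961 3.428
v 4.026 -3.385 3.821
v 3.583 -3.908 4.211
v 2.887 -3.571 4.366
v 3.673 -3.229 3.134
v 2.977 -2.892 3.289
v 3.605 -2.724 3.736
v 3.55 -3.144 4.401
v 3.01 -3.656 3.099
v 2.955 -4.076 3.764
f 2 1 4
f 2 4 3
f 4 1 5
f 4 5 3
f 5 1 6
f 5 6 3
f 6 1 7
f 6 7 3
f 7 1 8
f 7 8 3
f 8 1 9
f 8 9 3
f 9 1 10
f 9 10 3
f 10 1 11
f 10 11 3
f 11 1 12
f 11 12 3
f 12 1 2
f 12 2 3
f 14 13 17
f 14 17 15
f 15 17 18
f 15 18 16
f 17 13 19
f 17 19 18
f 18 19 20
f 18 20 16
f 19 13 21
f 19 21 20
f 20 21 22
f 20 22 16
f 21 13 23
f 21 23 22
f 22 23 24
f 22 24 16
f 23 13 25
f 23 25 24
f 24 25 26
f 24 26 16
f 25 13 27
f 25 27 26
f 26 27 28
f 26 28 16
f 27 13 29
f 27 29 28
f 28 29 30
f 28 30 16
f 29 13 31
f 29 31 30
f 30 31 32
f 30 32 16
f 31 13 14
f 31 14 32
f 32 14 15
f 32 15 16
f 34 33 36
f 34 36 35
f 36 33 37
f 36 37 35
f 37 33 38
f 37 38 35
f 38 33 39
f 38 39 35
f 39 33 40
f 39 40 35
f 40 33 41
f 40 41 35
f 41 33 42
f 41 42 35
f 42 33 43
f 42 43 35
f 43 33 44
f 43 44 35
f 44 33 45
f 44 45 35
f 45 33 46
f 45 46 35
f 46 33 47
f 46 47 35
f 47 33 48
f 47 48 35
f 48 33 49
f 48 49 35
f 49 33 34
f 49 34 35
f 50 61 55
f 50 55 51
f 50 51 57
f 50 57 60
f 50 60 61
f 51 55 59
f 55 61 54
f 61 60 52
f 60 57 56
f 57 51 58
f 53 59 54
f 53 54 52
f 53 52 56
f 53 56 58
f 53 58 59
f 54 59 55
f 52 54 61
f 56 52 60
f 58 56 57
f 59 58 51



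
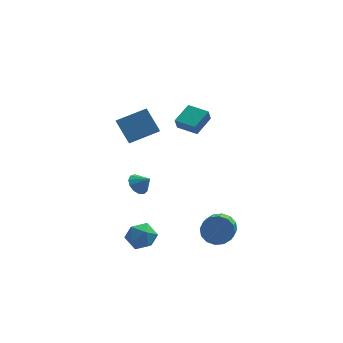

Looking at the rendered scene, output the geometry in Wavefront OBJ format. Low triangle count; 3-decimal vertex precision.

v -1.385 -1.698 -0.232
v -0.865 -1.782 -0.78
v -0.715 -2.022 0.452
v -0.822 -1.382 -0.633
v -0.958 -1.082 -0.358
v -1.229 -0.979 -0.044
v -1.55 -1.103 0.211
v -1.818 -1.417 0.326
v -1.949 -1.82 0.263
v -1.9 -2.184 0.043
v -1.688 -2.394 -0.264
v -1.38 -2.383 -0.561
v -1.073 -2.155 -0.753
v -2.35 4.455 1.012
v -2.475 2.721 2.327
v -0.494 4.863 1.724
v -0.618 3.129 3.04
v -1.662 3.471 -0.22
v -1.786 1.737 1.096
v 0.195 3.879 0.493
v 0.07 2.145 1.808
v -2.277 -3.2 -3.716
v -1.686 -2.446 -3.336
v -0.954 -4.214 -3.764
v -0.363 -3.46 -3.384
v -1.08 -3.9 -2.79
v -1.898 -3.274 -2.76
v -0.742 -3.386 -4.34
v -1.56 -2.76 -4.31
v -0.737 -2.561 -3.722
v -0.946 -2.879 -2.764
v -1.694 -3.781 -4.336
v -1.903 -4.099 -3.378
v 3.366 -1.683 -4.314
v 4.299 -1.634 -3.931
v 3.988 -3.227 -2.964
v 3.054 -3.277 -3.346
v 4 -1.37 -3.593
v 3.689 -2.964 -2.626
v 3.531 -1.19 -3.448
v 3.22 -2.784 -2.481
v 3.018 -1.142 -3.535
v 2.707 -2.736 -2.567
v 2.598 -1.24 -3.83
v 2.287 -2.833 -2.863
v 2.383 -1.456 -4.255
v 2.072 -3.049 -3.288
v 2.432 -1.733 -4.696
v 2.121 -3.326 -3.729
v 2.731 -1.996 -5.034
v 2.42 -3.59 -4.067
v 3.2 -2.176 -5.179
v 2.889 -3.77 -4.212
v 3.713 -2.224 -5.093
v 3.402 -3.818 -4.125
v 4.133 -2.127 -4.797
v 3.822 -3.72 -3.83
v 4.348 -1.911 -4.372
v 4.037 -3.504 -3.405
v 2.085 -0.692 3.241
v 1.927 -0.961 4.011
v 0.986 0.14 3.307
v 0.828 -0.129 4.076
v 2.952 0.409 3.804
v 2.794 0.14 4.573
v 1.853 1.241 3.869
v 1.695 0.972 4.639
f 2 1 4
f 2 4 3
f 4 1 5
f 4 5 3
f 5 1 6
f 5 6 3
f 6 1 7
f 6 7 3
f 7 1 8
f 7 8 3
f 8 1 9
f 8 9 3
f 9 1 10
f 9 10 3
f 10 1 11
f 10 11 3
f 11 1 12
f 11 12 3
f 12 1 13
f 12 13 3
f 13 1 2
f 13 2 3
f 15 17 14
f 18 15 14
f 14 17 16
f 16 18 14
f 15 21 17
f 19 15 18
f 19 21 15
f 17 21 16
f 20 18 16
f 16 21 20
f 20 19 18
f 21 19 20
f 22 33 27
f 22 27 23
f 22 23 29
f 22 29 32
f 22 32 33
f 23 27 31
f 27 33 26
f 33 32 24
f 32 29 28
f 29 23 30
f 25 31 26
f 25 26 24
f 25 24 28
f 25 28 30
f 25 30 31
f 26 31 27
f 24 26 33
f 28 24 32
f 30 28 29
f 31 30 23
f 35 34 38
f 35 38 36
f 36 38 39
f 36 39 37
f 38 34 40
f 38 40 39
f 39 40 41
f 39 41 37
f 40 34 42
f 40 42 41
f 41 42 43
f 41 43 37
f 42 34 44
f 42 44 43
f 43 44 45
f 43 45 37
f 44 34 46
f 44 46 45
f 45 46 47
f 45 47 37
f 46 34 48
f 46 48 47
f 47 48 49
f 47 49 37
f 48 34 50
f 48 50 49
f 49 50 51
f 49 51 37
f 50 34 52
f 50 52 51
f 51 52 53
f 51 53 37
f 52 34 54
f 52 54 53
f 53 54 55
f 53 55 37
f 54 34 56
f 54 56 55
f 55 56 57
f 55 57 37
f 56 34 58
f 56 58 57
f 57 58 59
f 57 59 37
f 58 34 35
f 58 35 59
f 59 35 36
f 59 36 37
f 61 63 60
f 64 61 60
f 60 63 62
f 62 64 60
f 61 67 63
f 65 61 64
f 65 67 61
f 63 67 62
f 66 64 62
f 62 67 66
f 66 65 64
f 67 65 66



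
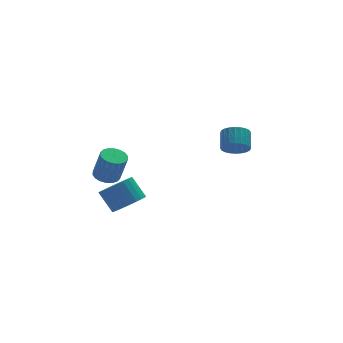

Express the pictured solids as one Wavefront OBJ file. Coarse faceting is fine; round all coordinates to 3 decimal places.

v -2.725 -1.86 -2.011
v -2.301 -2.377 -1.438
v -2.672 -1.617 -0.477
v -3.095 -1.1 -1.049
v -2.054 -2.152 -1.521
v -2.425 -1.392 -0.56
v -1.91 -1.883 -1.678
v -2.281 -1.123 -0.717
v -1.89 -1.611 -1.886
v -2.261 -0.851 -0.925
v -1.997 -1.376 -2.112
v -2.368 -0.616 -1.151
v -2.214 -1.215 -2.324
v -2.585 -0.455 -1.363
v -2.51 -1.152 -2.487
v -2.88 -0.392 -1.526
v -2.838 -1.197 -2.578
v -3.208 -0.437 -1.617
v -3.148 -1.343 -2.583
v -3.519 -0.583 -1.622
v -3.395 -1.568 -2.5
v -3.766 -0.808 -1.539
v -3.539 -1.837 -2.343
v -3.91 -1.077 -1.382
v -3.559 -2.109 -2.135
v -3.93 -1.349 -1.174
v -3.452 -2.344 -1.909
v -3.823 -1.584 -0.948
v -3.235 -2.505 -1.697
v -3.606 -1.745 -0.736
v -2.94 -2.568 -1.534
v -3.31 -1.808 -0.573
v -2.612 -2.523 -1.443
v -2.982 -1.763 -0.482
v -3.156 -0.106 -0.972
v -2.84 -0.653 -1.163
v -2.567 -1 0.281
v -2.884 -0.454 0.472
v -2.625 -0.453 -1.156
v -2.353 -0.8 0.288
v -2.516 -0.184 -1.111
v -2.243 -0.531 0.333
v -2.533 0.101 -1.04
v -2.261 -0.247 0.404
v -2.674 0.344 -0.955
v -2.402 -0.003 0.489
v -2.911 0.498 -0.873
v -2.638 0.151 0.571
v -3.196 0.533 -0.811
v -2.923 0.185 0.633
v -3.473 0.44 -0.781
v -3.2 0.093 0.663
v -3.687 0.24 -0.788
v -3.415 -0.107 0.656
v -3.797 -0.029 -0.833
v -3.524 -0.376 0.611
v -3.779 -0.313 -0.904
v -3.507 -0.661 0.54
v -3.638 -0.557 -0.989
v -3.366 -0.904 0.455
v -3.402 -0.711 -1.071
v -3.129 -1.058 0.373
v -3.117 -0.745 -1.133
v -2.844 -1.093 0.311
v 2.81 -1.367 0.127
v 3.14 -1.83 0.552
v 3.5 -1.036 1.138
v 3.17 -0.573 0.713
v 3.337 -1.78 0.364
v 3.696 -0.986 0.95
v 3.454 -1.667 0.139
v 3.813 -0.873 0.725
v 3.472 -1.509 -0.087
v 3.832 -0.715 0.499
v 3.39 -1.328 -0.281
v 3.75 -0.535 0.305
v 3.22 -1.154 -0.413
v 3.579 -0.36 0.173
v 2.987 -1.012 -0.462
v 3.347 -0.218 0.124
v 2.727 -0.924 -0.422
v 3.087 -0.13 0.164
v 2.48 -0.904 -0.298
v 2.84 -0.11 0.288
v 2.284 -0.954 -0.11
v 2.643 -0.16 0.476
v 2.167 -1.067 0.115
v 2.526 -0.273 0.701
v 2.148 -1.225 0.341
v 2.508 -0.431 0.927
v 2.23 -1.405 0.535
v 2.59 -0.612 1.121
v 2.401 -1.58 0.667
v 2.76 -0.786 1.253
v 2.633 -1.722 0.716
v 2.993 -0.928 1.302
v 2.893 -1.81 0.676
v 3.253 -1.016 1.262
f 2 1 5
f 2 5 3
f 3 5 6
f 3 6 4
f 5 1 7
f 5 7 6
f 6 7 8
f 6 8 4
f 7 1 9
f 7 9 8
f 8 9 10
f 8 10 4
f 9 1 11
f 9 11 10
f 10 11 12
f 10 12 4
f 11 1 13
f 11 13 12
f 12 13 14
f 12 14 4
f 13 1 15
f 13 15 14
f 14 15 16
f 14 16 4
f 15 1 17
f 15 17 16
f 16 17 18
f 16 18 4
f 17 1 19
f 17 19 18
f 18 19 20
f 18 20 4
f 19 1 21
f 19 21 20
f 20 21 22
f 20 22 4
f 21 1 23
f 21 23 22
f 22 23 24
f 22 24 4
f 23 1 25
f 23 25 24
f 24 25 26
f 24 26 4
f 25 1 27
f 25 27 26
f 26 27 28
f 26 28 4
f 27 1 29
f 27 29 28
f 28 29 30
f 28 30 4
f 29 1 31
f 29 31 30
f 30 31 32
f 30 32 4
f 31 1 33
f 31 33 32
f 32 33 34
f 32 34 4
f 33 1 2
f 33 2 34
f 34 2 3
f 34 3 4
f 36 35 39
f 36 39 37
f 37 39 40
f 37 40 38
f 39 35 41
f 39 41 40
f 40 41 42
f 40 42 38
f 41 35 43
f 41 43 42
f 42 43 44
f 42 44 38
f 43 35 45
f 43 45 44
f 44 45 46
f 44 46 38
f 45 35 47
f 45 47 46
f 46 47 48
f 46 48 38
f 47 35 49
f 47 49 48
f 48 49 50
f 48 50 38
f 49 35 51
f 49 51 50
f 50 51 52
f 50 52 38
f 51 35 53
f 51 53 52
f 52 53 54
f 52 54 38
f 53 35 55
f 53 55 54
f 54 55 56
f 54 56 38
f 55 35 57
f 55 57 56
f 56 57 58
f 56 58 38
f 57 35 59
f 57 59 58
f 58 59 60
f 58 60 38
f 59 35 61
f 59 61 60
f 60 61 62
f 60 62 38
f 61 35 63
f 61 63 62
f 62 63 64
f 62 64 38
f 63 35 36
f 63 36 64
f 64 36 37
f 64 37 38
f 66 65 69
f 66 69 67
f 67 69 70
f 67 70 68
f 69 65 71
f 69 71 70
f 70 71 72
f 70 72 68
f 71 65 73
f 71 73 72
f 72 73 74
f 72 74 68
f 73 65 75
f 73 75 74
f 74 75 76
f 74 76 68
f 75 65 77
f 75 77 76
f 76 77 78
f 76 78 68
f 77 65 79
f 77 79 78
f 78 79 80
f 78 80 68
f 79 65 81
f 79 81 80
f 80 81 82
f 80 82 68
f 81 65 83
f 81 83 82
f 82 83 84
f 82 84 68
f 83 65 85
f 83 85 84
f 84 85 86
f 84 86 68
f 85 65 87
f 85 87 86
f 86 87 88
f 86 88 68
f 87 65 89
f 87 89 88
f 88 89 90
f 88 90 68
f 89 65 91
f 89 91 90
f 90 91 92
f 90 92 68
f 91 65 93
f 91 93 92
f 92 93 94
f 92 94 68
f 93 65 95
f 93 95 94
f 94 95 96
f 94 96 68
f 95 65 97
f 95 97 96
f 96 97 98
f 96 98 68
f 97 65 66
f 97 66 98
f 98 66 67
f 98 67 68



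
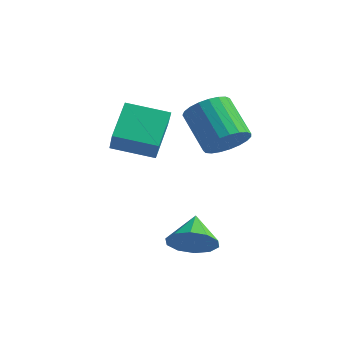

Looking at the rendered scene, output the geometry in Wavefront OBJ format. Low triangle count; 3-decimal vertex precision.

v 4.202 -1.009 -4.13
v 5.067 -0.421 -4.398
v 3.638 0.169 -3.37
v 4.606 -0.337 -4.872
v 3.989 -0.508 -5.063
v 3.454 -0.871 -4.897
v 3.205 -1.287 -4.438
v 3.336 -1.596 -3.861
v 3.798 -1.681 -3.387
v 4.414 -1.509 -3.196
v 4.949 -1.146 -3.362
v 5.199 -0.731 -3.821
v -0.881 0.829 -1.148
v -1.306 2.43 -0.045
v 0.861 1.59 -1.582
v 0.436 3.191 -0.479
v -0.316 0.189 -0.001
v -0.741 1.79 1.102
v 1.426 0.95 -0.435
v 1.001 2.551 0.668
v 3.574 2.701 -0.425
v 4.206 2.551 0.413
v 2.718 3.369 1.682
v 2.086 3.519 0.845
v 4.319 2.957 0.284
v 2.832 3.775 1.554
v 4.304 3.319 0.033
v 2.816 4.137 1.302
v 4.162 3.574 -0.298
v 2.674 4.392 0.972
v 3.919 3.678 -0.65
v 2.431 4.496 0.619
v 3.615 3.613 -0.964
v 2.128 4.431 0.306
v 3.305 3.39 -1.184
v 1.817 4.208 0.086
v 3.041 3.049 -1.273
v 1.554 3.867 -0.003
v 2.87 2.647 -1.215
v 1.382 3.465 0.054
v 2.82 2.254 -1.021
v 1.332 3.072 0.249
v 2.9 1.939 -0.723
v 1.412 2.757 0.546
v 3.097 1.756 -0.374
v 1.609 2.574 0.895
v 3.377 1.736 -0.034
v 1.889 2.554 1.235
v 3.69 1.883 0.239
v 2.202 2.7 1.508
v 3.983 2.171 0.397
v 2.496 2.989 1.666
f 2 1 4
f 2 4 3
f 4 1 5
f 4 5 3
f 5 1 6
f 5 6 3
f 6 1 7
f 6 7 3
f 7 1 8
f 7 8 3
f 8 1 9
f 8 9 3
f 9 1 10
f 9 10 3
f 10 1 11
f 10 11 3
f 11 1 12
f 11 12 3
f 12 1 2
f 12 2 3
f 14 16 13
f 17 14 13
f 13 16 15
f 15 17 13
f 14 20 16
f 18 14 17
f 18 20 14
f 16 20 15
f 19 17 15
f 15 20 19
f 19 18 17
f 20 18 19
f 22 21 25
f 22 25 23
f 23 25 26
f 23 26 24
f 25 21 27
f 25 27 26
f 26 27 28
f 26 28 24
f 27 21 29
f 27 29 28
f 28 29 30
f 28 30 24
f 29 21 31
f 29 31 30
f 30 31 32
f 30 32 24
f 31 21 33
f 31 33 32
f 32 33 34
f 32 34 24
f 33 21 35
f 33 35 34
f 34 35 36
f 34 36 24
f 35 21 37
f 35 37 36
f 36 37 38
f 36 38 24
f 37 21 39
f 37 39 38
f 38 39 40
f 38 40 24
f 39 21 41
f 39 41 40
f 40 41 42
f 40 42 24
f 41 21 43
f 41 43 42
f 42 43 44
f 42 44 24
f 43 21 45
f 43 45 44
f 44 45 46
f 44 46 24
f 45 21 47
f 45 47 46
f 46 47 48
f 46 48 24
f 47 21 49
f 47 49 48
f 48 49 50
f 48 50 24
f 49 21 51
f 49 51 50
f 50 51 52
f 50 52 24
f 51 21 22
f 51 22 52
f 52 22 23
f 52 23 24



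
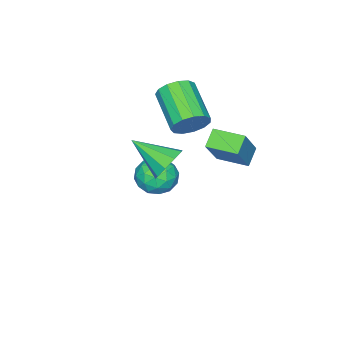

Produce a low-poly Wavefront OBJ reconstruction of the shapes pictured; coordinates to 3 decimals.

v -0.304 2.256 -0.791
v -0.984 2.109 -0.253
v -0.589 3.524 -0.806
v -1.269 3.378 -0.267
v 0.809 2.522 0.687
v 0.129 2.376 1.226
v 0.524 3.791 0.673
v -0.156 3.644 1.211
v -1.01 0.527 -0.034
v -0.638 -0.012 -0.527
v -1.597 -1.486 0.361
v -1.97 -0.947 0.854
v -0.366 0.035 -0.156
v -1.325 -1.44 0.732
v -0.299 0.238 0.254
v -1.258 -1.237 1.141
v -0.458 0.532 0.572
v -1.417 -0.942 1.46
v -0.792 0.826 0.698
v -1.751 -0.649 1.586
v -1.196 1.024 0.592
v -2.155 -0.45 1.479
v -1.54 1.065 0.287
v -2.499 -0.41 1.174
v -1.717 0.935 -0.12
v -2.676 -0.54 0.767
v -1.669 0.675 -0.499
v -2.628 -0.799 0.388
v -1.412 0.369 -0.731
v -2.371 -1.105 0.157
v -1.028 0.113 -0.741
v -1.987 -1.362 0.146
v -0.843 -0.376 -4.288
v -0.057 -0.836 -4.031
v -1.663 -1.244 -3.329
v -0.877 -1.704 -3.072
v -0.999 -0.799 -2.824
v -0.492 -0.262 -3.416
v -1.228 -1.818 -3.944
v -0.721 -1.281 -4.536
v -0.295 -1.727 -3.818
v -0.153 -1.097 -3.126
v -1.567 -0.983 -4.234
v -1.425 -0.353 -3.542
v -0.378 -0.53 -4.243
v -1.342 -1.55 -3.117
v -1.414 -1.018 -2.971
v -0.952 -1.288 -2.82
v -0.633 -0.193 -3.882
v -0.171 -0.463 -3.731
v -0.725 -0.441 -3.022
v -1.549 -1.617 -3.629
v -1.087 -1.887 -3.478
v -0.768 -0.792 -4.54
v -0.306 -1.062 -4.389
v -0.995 -1.639 -4.338
v -0.056 -1.324 -3.967
v -0.538 -1.834 -3.404
v -0.744 -1.901 -3.916
v -0.446 -1.586 -4.264
v 0.028 -0.954 -3.561
v -0.454 -1.464 -2.997
v -0.526 -0.932 -2.851
v -0.228 -0.616 -3.2
v -0.112 -1.477 -3.436
v -1.266 -0.616 -4.363
v -1.748 -1.126 -3.799
v -1.492 -1.464 -4.16
v -1.194 -1.148 -4.509
v -1.182 -0.246 -3.956
v -1.664 -0.756 -3.393
v -1.274 -0.494 -3.096
v -0.976 -0.179 -3.444
v -1.608 -0.603 -3.924
v 2.886 2.436 0.912
v 3.668 2.512 0.762
v 3.194 0.964 1.768
v 3.543 2.76 1.233
v 3.111 2.856 1.555
v 2.573 2.756 1.575
v 2.182 2.506 1.286
v 2.12 2.223 0.821
v 2.417 2.04 0.399
v 2.933 2.042 0.218
v 3.427 2.228 0.361
f 2 4 1
f 5 2 1
f 1 4 3
f 3 5 1
f 2 8 4
f 6 2 5
f 6 8 2
f 4 8 3
f 7 5 3
f 3 8 7
f 7 6 5
f 8 6 7
f 10 9 13
f 10 13 11
f 11 13 14
f 11 14 12
f 13 9 15
f 13 15 14
f 14 15 16
f 14 16 12
f 15 9 17
f 15 17 16
f 16 17 18
f 16 18 12
f 17 9 19
f 17 19 18
f 18 19 20
f 18 20 12
f 19 9 21
f 19 21 20
f 20 21 22
f 20 22 12
f 21 9 23
f 21 23 22
f 22 23 24
f 22 24 12
f 23 9 25
f 23 25 24
f 24 25 26
f 24 26 12
f 25 9 27
f 25 27 26
f 26 27 28
f 26 28 12
f 27 9 29
f 27 29 28
f 28 29 30
f 28 30 12
f 29 9 31
f 29 31 30
f 30 31 32
f 30 32 12
f 31 9 10
f 31 10 32
f 32 10 11
f 32 11 12
f 33 70 49
f 70 44 73
f 49 73 38
f 70 73 49
f 33 49 45
f 49 38 50
f 45 50 34
f 49 50 45
f 33 45 54
f 45 34 55
f 54 55 40
f 45 55 54
f 33 54 66
f 54 40 69
f 66 69 43
f 54 69 66
f 33 66 70
f 66 43 74
f 70 74 44
f 66 74 70
f 34 50 61
f 50 38 64
f 61 64 42
f 50 64 61
f 38 73 51
f 73 44 72
f 51 72 37
f 73 72 51
f 44 74 71
f 74 43 67
f 71 67 35
f 74 67 71
f 43 69 68
f 69 40 56
f 68 56 39
f 69 56 68
f 40 55 60
f 55 34 57
f 60 57 41
f 55 57 60
f 36 62 48
f 62 42 63
f 48 63 37
f 62 63 48
f 36 48 46
f 48 37 47
f 46 47 35
f 48 47 46
f 36 46 53
f 46 35 52
f 53 52 39
f 46 52 53
f 36 53 58
f 53 39 59
f 58 59 41
f 53 59 58
f 36 58 62
f 58 41 65
f 62 65 42
f 58 65 62
f 37 63 51
f 63 42 64
f 51 64 38
f 63 64 51
f 35 47 71
f 47 37 72
f 71 72 44
f 47 72 71
f 39 52 68
f 52 35 67
f 68 67 43
f 52 67 68
f 41 59 60
f 59 39 56
f 60 56 40
f 59 56 60
f 42 65 61
f 65 41 57
f 61 57 34
f 65 57 61
f 76 75 78
f 76 78 77
f 78 75 79
f 78 79 77
f 79 75 80
f 79 80 77
f 80 75 81
f 80 81 77
f 81 75 82
f 81 82 77
f 82 75 83
f 82 83 77
f 83 75 84
f 83 84 77
f 84 75 85
f 84 85 77
f 85 75 76
f 85 76 77



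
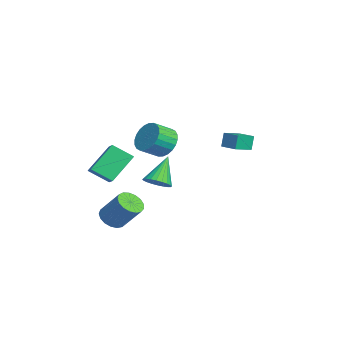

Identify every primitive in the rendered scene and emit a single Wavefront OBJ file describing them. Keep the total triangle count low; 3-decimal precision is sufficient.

v -1.588 -1.289 -1.447
v -1.059 -1.695 -0.937
v -2.552 -0.571 0.127
v -0.905 -1.408 -0.974
v -0.855 -1.103 -1.083
v -0.917 -0.826 -1.247
v -1.081 -0.62 -1.442
v -1.322 -0.516 -1.637
v -1.604 -0.529 -1.804
v -1.884 -0.658 -1.916
v -2.118 -0.883 -1.957
v -2.272 -1.17 -1.92
v -2.322 -1.475 -1.811
v -2.26 -1.752 -1.647
v -2.096 -1.958 -1.452
v -1.855 -2.063 -1.257
v -1.573 -2.05 -1.09
v -1.293 -1.921 -0.978
v -1.821 2.25 1.046
v -2.05 2.419 1.963
v -2.458 3.233 0.706
v -2.688 3.402 1.622
v -0.912 2.878 1.158
v -1.142 3.047 2.074
v -1.55 3.861 0.817
v -1.779 4.03 1.734
v -4.07 -2.502 -0.508
v -4.395 -3.653 0.294
v -2.657 -2.427 0.172
v -2.982 -3.577 0.974
v -3.298 -3.743 -1.974
v -3.623 -4.893 -1.172
v -1.885 -3.667 -1.294
v -2.21 -4.818 -0.492
v 2.712 -4.107 -2.019
v 3.167 -4.751 -1.834
v 3.903 -3.837 -0.456
v 3.448 -3.193 -0.641
v 3.386 -4.552 -2.084
v 4.122 -3.637 -0.706
v 3.451 -4.25 -2.319
v 4.187 -3.336 -0.941
v 3.347 -3.916 -2.485
v 4.082 -3.001 -1.107
v 3.097 -3.625 -2.544
v 3.832 -2.711 -1.166
v 2.759 -3.445 -2.483
v 3.494 -2.531 -1.105
v 2.41 -3.417 -2.316
v 3.146 -2.502 -0.938
v 2.131 -3.547 -2.081
v 2.866 -2.632 -0.703
v 1.985 -3.805 -1.831
v 2.72 -2.891 -0.453
v 2.005 -4.132 -1.625
v 2.741 -3.218 -0.247
v 2.188 -4.454 -1.509
v 2.923 -3.54 -0.131
v 2.49 -4.696 -1.51
v 3.226 -3.782 -0.131
v 2.844 -4.804 -1.627
v 3.579 -3.889 -0.249
v -1.314 -0.873 1.658
v -0.427 -0.828 1.157
v 0.001 -1.861 1.82
v -0.886 -1.907 2.322
v -0.351 -0.595 1.471
v 0.077 -1.628 2.134
v -0.421 -0.405 1.813
v 0.007 -1.438 2.476
v -0.627 -0.286 2.132
v -0.2 -1.319 2.795
v -0.938 -0.256 2.378
v -0.511 -1.289 3.041
v -1.306 -0.32 2.515
v -0.879 -1.354 3.179
v -1.676 -0.469 2.522
v -1.248 -1.502 3.185
v -1.99 -0.679 2.397
v -1.562 -1.712 3.06
v -2.201 -0.919 2.16
v -1.773 -1.952 2.823
v -2.277 -1.152 1.846
v -1.849 -2.185 2.509
v -2.207 -1.342 1.504
v -1.779 -2.375 2.167
v -2 -1.461 1.185
v -1.573 -2.494 1.848
v -1.689 -1.491 0.939
v -1.262 -2.524 1.602
v -1.321 -1.426 0.801
v -0.894 -2.46 1.465
v -0.952 -1.278 0.795
v -0.524 -2.311 1.458
v -0.638 -1.068 0.92
v -0.21 -2.101 1.583
f 2 1 4
f 2 4 3
f 4 1 5
f 4 5 3
f 5 1 6
f 5 6 3
f 6 1 7
f 6 7 3
f 7 1 8
f 7 8 3
f 8 1 9
f 8 9 3
f 9 1 10
f 9 10 3
f 10 1 11
f 10 11 3
f 11 1 12
f 11 12 3
f 12 1 13
f 12 13 3
f 13 1 14
f 13 14 3
f 14 1 15
f 14 15 3
f 15 1 16
f 15 16 3
f 16 1 17
f 16 17 3
f 17 1 18
f 17 18 3
f 18 1 2
f 18 2 3
f 20 22 19
f 23 20 19
f 19 22 21
f 21 23 19
f 20 26 22
f 24 20 23
f 24 26 20
f 22 26 21
f 25 23 21
f 21 26 25
f 25 24 23
f 26 24 25
f 28 30 27
f 31 28 27
f 27 30 29
f 29 31 27
f 28 34 30
f 32 28 31
f 32 34 28
f 30 34 29
f 33 31 29
f 29 34 33
f 33 32 31
f 34 32 33
f 36 35 39
f 36 39 37
f 37 39 40
f 37 40 38
f 39 35 41
f 39 41 40
f 40 41 42
f 40 42 38
f 41 35 43
f 41 43 42
f 42 43 44
f 42 44 38
f 43 35 45
f 43 45 44
f 44 45 46
f 44 46 38
f 45 35 47
f 45 47 46
f 46 47 48
f 46 48 38
f 47 35 49
f 47 49 48
f 48 49 50
f 48 50 38
f 49 35 51
f 49 51 50
f 50 51 52
f 50 52 38
f 51 35 53
f 51 53 52
f 52 53 54
f 52 54 38
f 53 35 55
f 53 55 54
f 54 55 56
f 54 56 38
f 55 35 57
f 55 57 56
f 56 57 58
f 56 58 38
f 57 35 59
f 57 59 58
f 58 59 60
f 58 60 38
f 59 35 61
f 59 61 60
f 60 61 62
f 60 62 38
f 61 35 36
f 61 36 62
f 62 36 37
f 62 37 38
f 64 63 67
f 64 67 65
f 65 67 68
f 65 68 66
f 67 63 69
f 67 69 68
f 68 69 70
f 68 70 66
f 69 63 71
f 69 71 70
f 70 71 72
f 70 72 66
f 71 63 73
f 71 73 72
f 72 73 74
f 72 74 66
f 73 63 75
f 73 75 74
f 74 75 76
f 74 76 66
f 75 63 77
f 75 77 76
f 76 77 78
f 76 78 66
f 77 63 79
f 77 79 78
f 78 79 80
f 78 80 66
f 79 63 81
f 79 81 80
f 80 81 82
f 80 82 66
f 81 63 83
f 81 83 82
f 82 83 84
f 82 84 66
f 83 63 85
f 83 85 84
f 84 85 86
f 84 86 66
f 85 63 87
f 85 87 86
f 86 87 88
f 86 88 66
f 87 63 89
f 87 89 88
f 88 89 90
f 88 90 66
f 89 63 91
f 89 91 90
f 90 91 92
f 90 92 66
f 91 63 93
f 91 93 92
f 92 93 94
f 92 94 66
f 93 63 95
f 93 95 94
f 94 95 96
f 94 96 66
f 95 63 64
f 95 64 96
f 96 64 65
f 96 65 66



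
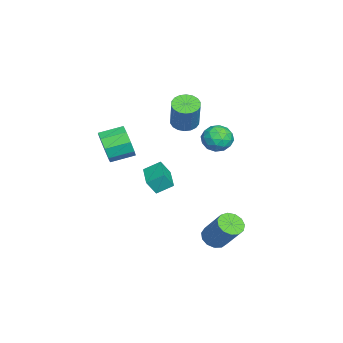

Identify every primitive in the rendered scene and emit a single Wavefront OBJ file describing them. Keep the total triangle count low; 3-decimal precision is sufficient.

v 1.509 2.054 2.27
v 2.264 2.041 1.771
v 1.576 0.599 2.409
v 2.331 0.586 1.91
v 2.343 0.947 2.739
v 2.301 1.846 2.653
v 1.539 0.794 1.527
v 1.497 1.693 1.441
v 2.282 1.262 1.312
v 2.779 1.357 2.061
v 1.061 1.283 2.119
v 1.558 1.378 2.868
v 1.881 2.175 2.008
v 1.959 0.465 2.172
v 1.967 0.677 2.659
v 2.41 0.669 2.366
v 1.903 2.061 2.527
v 2.346 2.053 2.234
v 2.393 1.41 2.803
v 1.494 0.587 1.946
v 1.937 0.579 1.653
v 1.43 1.971 1.814
v 1.873 1.963 1.521
v 1.447 1.23 1.377
v 2.335 1.71 1.445
v 2.374 0.855 1.527
v 1.908 0.977 1.301
v 1.884 1.506 1.251
v 2.627 1.765 1.886
v 2.666 0.91 1.967
v 2.673 1.122 2.455
v 2.649 1.651 2.404
v 2.637 1.308 1.616
v 1.174 1.73 2.213
v 1.213 0.875 2.294
v 1.191 0.989 1.776
v 1.167 1.518 1.725
v 1.466 1.785 2.653
v 1.505 0.93 2.735
v 1.956 1.134 2.929
v 1.932 1.663 2.879
v 1.203 1.332 2.564
v -3.101 -1.045 0.544
v -2.419 -1.321 0.229
v -1.497 -1.132 2.062
v -2.179 -0.855 2.376
v -2.393 -0.969 0.18
v -1.471 -0.78 2.012
v -2.506 -0.633 0.202
v -1.584 -0.443 2.035
v -2.738 -0.378 0.292
v -1.816 -0.188 2.125
v -3.041 -0.255 0.432
v -2.119 -0.065 2.265
v -3.356 -0.288 0.594
v -2.435 -0.099 2.427
v -3.621 -0.472 0.746
v -2.699 -0.282 2.579
v -3.783 -0.768 0.858
v -2.861 -0.579 2.691
v -3.809 -1.12 0.908
v -2.887 -0.931 2.74
v -3.696 -1.457 0.885
v -2.774 -1.267 2.718
v -3.464 -1.712 0.795
v -2.542 -1.522 2.628
v -3.161 -1.835 0.655
v -2.239 -1.645 2.488
v -2.845 -1.801 0.493
v -1.924 -1.612 2.326
v -2.581 -1.618 0.341
v -1.659 -1.428 2.174
v 2.001 -4.571 1.032
v 2.523 -4.63 1.917
v 2.062 -3.368 2.274
v 1.539 -3.309 1.388
v 2.928 -4.341 1.418
v 2.466 -3.079 1.775
v 2.898 -4.159 0.738
v 2.437 -2.898 1.095
v 2.449 -4.17 0.195
v 1.987 -2.909 0.552
v 1.79 -4.369 0.044
v 1.328 -3.107 0.401
v 1.23 -4.662 0.355
v 0.768 -3.4 0.712
v 1.03 -4.912 0.982
v 0.569 -3.65 1.339
v 1.285 -5.003 1.633
v 0.823 -3.741 1.99
v 1.875 -4.891 2.002
v 1.413 -3.63 2.359
v 3.497 1.416 -4.35
v 4.162 1.478 -4.734
v 4.987 2.407 -3.154
v 4.323 2.344 -2.77
v 3.934 1.836 -4.825
v 4.759 2.765 -3.245
v 3.567 2.06 -4.765
v 4.393 2.989 -3.185
v 3.178 2.08 -4.574
v 4.004 3.008 -2.994
v 2.891 1.889 -4.311
v 3.716 2.817 -2.731
v 2.796 1.547 -4.061
v 3.621 2.476 -2.481
v 2.924 1.164 -3.902
v 3.749 2.093 -2.322
v 3.233 0.861 -3.886
v 4.059 1.789 -2.306
v 3.627 0.734 -4.017
v 4.452 1.662 -2.437
v 3.98 0.823 -4.254
v 4.805 1.752 -2.674
v 4.179 1.101 -4.521
v 5.004 2.029 -2.941
v 3.382 -2.298 0.325
v 3.193 -1.425 0.857
v 3.191 -1.823 -0.522
v 3.003 -0.95 0.01
v 4.857 -1.91 0.21
v 4.669 -1.037 0.742
v 4.667 -1.435 -0.637
v 4.478 -0.562 -0.105
f 1 38 17
f 38 12 41
f 17 41 6
f 38 41 17
f 1 17 13
f 17 6 18
f 13 18 2
f 17 18 13
f 1 13 22
f 13 2 23
f 22 23 8
f 13 23 22
f 1 22 34
f 22 8 37
f 34 37 11
f 22 37 34
f 1 34 38
f 34 11 42
f 38 42 12
f 34 42 38
f 2 18 29
f 18 6 32
f 29 32 10
f 18 32 29
f 6 41 19
f 41 12 40
f 19 40 5
f 41 40 19
f 12 42 39
f 42 11 35
f 39 35 3
f 42 35 39
f 11 37 36
f 37 8 24
f 36 24 7
f 37 24 36
f 8 23 28
f 23 2 25
f 28 25 9
f 23 25 28
f 4 30 16
f 30 10 31
f 16 31 5
f 30 31 16
f 4 16 14
f 16 5 15
f 14 15 3
f 16 15 14
f 4 14 21
f 14 3 20
f 21 20 7
f 14 20 21
f 4 21 26
f 21 7 27
f 26 27 9
f 21 27 26
f 4 26 30
f 26 9 33
f 30 33 10
f 26 33 30
f 5 31 19
f 31 10 32
f 19 32 6
f 31 32 19
f 3 15 39
f 15 5 40
f 39 40 12
f 15 40 39
f 7 20 36
f 20 3 35
f 36 35 11
f 20 35 36
f 9 27 28
f 27 7 24
f 28 24 8
f 27 24 28
f 10 33 29
f 33 9 25
f 29 25 2
f 33 25 29
f 44 43 47
f 44 47 45
f 45 47 48
f 45 48 46
f 47 43 49
f 47 49 48
f 48 49 50
f 48 50 46
f 49 43 51
f 49 51 50
f 50 51 52
f 50 52 46
f 51 43 53
f 51 53 52
f 52 53 54
f 52 54 46
f 53 43 55
f 53 55 54
f 54 55 56
f 54 56 46
f 55 43 57
f 55 57 56
f 56 57 58
f 56 58 46
f 57 43 59
f 57 59 58
f 58 59 60
f 58 60 46
f 59 43 61
f 59 61 60
f 60 61 62
f 60 62 46
f 61 43 63
f 61 63 62
f 62 63 64
f 62 64 46
f 63 43 65
f 63 65 64
f 64 65 66
f 64 66 46
f 65 43 67
f 65 67 66
f 66 67 68
f 66 68 46
f 67 43 69
f 67 69 68
f 68 69 70
f 68 70 46
f 69 43 71
f 69 71 70
f 70 71 72
f 70 72 46
f 71 43 44
f 71 44 72
f 72 44 45
f 72 45 46
f 74 73 77
f 74 77 75
f 75 77 78
f 75 78 76
f 77 73 79
f 77 79 78
f 78 79 80
f 78 80 76
f 79 73 81
f 79 81 80
f 80 81 82
f 80 82 76
f 81 73 83
f 81 83 82
f 82 83 84
f 82 84 76
f 83 73 85
f 83 85 84
f 84 85 86
f 84 86 76
f 85 73 87
f 85 87 86
f 86 87 88
f 86 88 76
f 87 73 89
f 87 89 88
f 88 89 90
f 88 90 76
f 89 73 91
f 89 91 90
f 90 91 92
f 90 92 76
f 91 73 74
f 91 74 92
f 92 74 75
f 92 75 76
f 94 93 97
f 94 97 95
f 95 97 98
f 95 98 96
f 97 93 99
f 97 99 98
f 98 99 100
f 98 100 96
f 99 93 101
f 99 101 100
f 100 101 102
f 100 102 96
f 101 93 103
f 101 103 102
f 102 103 104
f 102 104 96
f 103 93 105
f 103 105 104
f 104 105 106
f 104 106 96
f 105 93 107
f 105 107 106
f 106 107 108
f 106 108 96
f 107 93 109
f 107 109 108
f 108 109 110
f 108 110 96
f 109 93 111
f 109 111 110
f 110 111 112
f 110 112 96
f 111 93 113
f 111 113 112
f 112 113 114
f 112 114 96
f 113 93 115
f 113 115 114
f 114 115 116
f 114 116 96
f 115 93 94
f 115 94 116
f 116 94 95
f 116 95 96
f 118 120 117
f 121 118 117
f 117 120 119
f 119 121 117
f 118 124 120
f 122 118 121
f 122 124 118
f 120 124 119
f 123 121 119
f 119 124 123
f 123 122 121
f 124 122 123

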